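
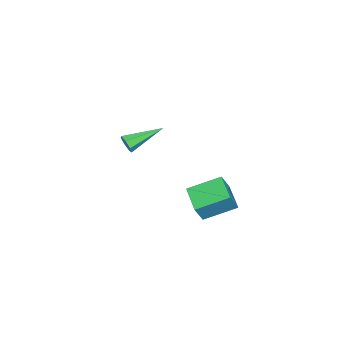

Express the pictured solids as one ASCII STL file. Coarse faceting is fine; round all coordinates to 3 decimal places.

solid 
facet normal -0.478 0.192 -0.857
outer loop
vertex 2.009 2.853 -0.964
vertex 1.328 4.4 -0.237
vertex 3.243 3.637 -1.477
endloop
endfacet
facet normal 0.370 -0.841 -0.396
outer loop
vertex 3.832 3.4 -0.423
vertex 2.009 2.853 -0.964
vertex 3.243 3.637 -1.477
endloop
endfacet
facet normal -0.478 0.193 -0.857
outer loop
vertex 3.243 3.637 -1.477
vertex 1.328 4.4 -0.237
vertex 2.563 5.184 -0.75
endloop
endfacet
facet normal 0.796 0.506 -0.331
outer loop
vertex 2.563 5.184 -0.75
vertex 3.832 3.4 -0.423
vertex 3.243 3.637 -1.477
endloop
endfacet
facet normal -0.796 -0.506 0.331
outer loop
vertex 2.009 2.853 -0.964
vertex 1.917 4.163 0.817
vertex 1.328 4.4 -0.237
endloop
endfacet
facet normal 0.370 -0.841 -0.395
outer loop
vertex 2.597 2.616 0.09
vertex 2.009 2.853 -0.964
vertex 3.832 3.4 -0.423
endloop
endfacet
facet normal -0.797 -0.506 0.331
outer loop
vertex 2.597 2.616 0.09
vertex 1.917 4.163 0.817
vertex 2.009 2.853 -0.964
endloop
endfacet
facet normal -0.369 0.841 0.396
outer loop
vertex 1.328 4.4 -0.237
vertex 1.917 4.163 0.817
vertex 2.563 5.184 -0.75
endloop
endfacet
facet normal 0.797 0.506 -0.331
outer loop
vertex 3.151 4.947 0.304
vertex 3.832 3.4 -0.423
vertex 2.563 5.184 -0.75
endloop
endfacet
facet normal -0.370 0.841 0.395
outer loop
vertex 2.563 5.184 -0.75
vertex 1.917 4.163 0.817
vertex 3.151 4.947 0.304
endloop
endfacet
facet normal 0.478 -0.192 0.857
outer loop
vertex 3.151 4.947 0.304
vertex 2.597 2.616 0.09
vertex 3.832 3.4 -0.423
endloop
endfacet
facet normal 0.478 -0.192 0.857
outer loop
vertex 1.917 4.163 0.817
vertex 2.597 2.616 0.09
vertex 3.151 4.947 0.304
endloop
endfacet
facet normal 0.613 -0.724 -0.318
outer loop
vertex -2.773 -2.249 -0.823
vertex -3.128 -2.341 -1.298
vertex -2.661 -1.968 -1.247
endloop
endfacet
facet normal 0.591 0.592 0.548
outer loop
vertex -2.773 -2.249 -0.823
vertex -2.661 -1.968 -1.247
vertex -4.472 -0.759 -0.602
endloop
endfacet
facet normal 0.613 -0.723 -0.318
outer loop
vertex -2.661 -1.968 -1.247
vertex -3.128 -2.341 -1.298
vertex -2.901 -1.968 -1.709
endloop
endfacet
facet normal 0.476 0.844 -0.247
outer loop
vertex -2.661 -1.968 -1.247
vertex -2.901 -1.968 -1.709
vertex -4.472 -0.759 -0.602
endloop
endfacet
facet normal 0.613 -0.723 -0.318
outer loop
vertex -2.901 -1.968 -1.709
vertex -3.128 -2.341 -1.298
vertex -3.312 -2.249 -1.862
endloop
endfacet
facet normal -0.107 0.592 -0.799
outer loop
vertex -2.901 -1.968 -1.709
vertex -3.312 -2.249 -1.862
vertex -4.472 -0.759 -0.602
endloop
endfacet
facet normal 0.614 -0.722 -0.318
outer loop
vertex -3.312 -2.249 -1.862
vertex -3.128 -2.341 -1.298
vertex -3.584 -2.6 -1.59
endloop
endfacet
facet normal -0.722 0.023 -0.692
outer loop
vertex -3.312 -2.249 -1.862
vertex -3.584 -2.6 -1.59
vertex -4.472 -0.759 -0.602
endloop
endfacet
facet normal 0.614 -0.723 -0.318
outer loop
vertex -3.584 -2.6 -1.59
vertex -3.128 -2.341 -1.298
vertex -3.513 -2.756 -1.098
endloop
endfacet
facet normal -0.902 -0.432 -0.007
outer loop
vertex -3.584 -2.6 -1.59
vertex -3.513 -2.756 -1.098
vertex -4.472 -0.759 -0.602
endloop
endfacet
facet normal 0.613 -0.723 -0.319
outer loop
vertex -3.513 -2.756 -1.098
vertex -3.128 -2.341 -1.298
vertex -3.152 -2.6 -0.757
endloop
endfacet
facet normal -0.514 -0.431 0.742
outer loop
vertex -3.513 -2.756 -1.098
vertex -3.152 -2.6 -0.757
vertex -4.472 -0.759 -0.602
endloop
endfacet
facet normal 0.614 -0.722 -0.319
outer loop
vertex -3.152 -2.6 -0.757
vertex -3.128 -2.341 -1.298
vertex -2.773 -2.249 -0.823
endloop
endfacet
facet normal 0.150 0.024 0.988
outer loop
vertex -3.152 -2.6 -0.757
vertex -2.773 -2.249 -0.823
vertex -4.472 -0.759 -0.602
endloop
endfacet

endsolid


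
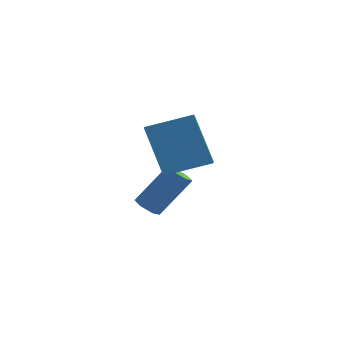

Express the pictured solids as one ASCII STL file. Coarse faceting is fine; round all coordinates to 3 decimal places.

solid 
facet normal -0.465 -0.435 -0.771
outer loop
vertex -2.293 -2.645 -1.592
vertex -2.708 -2.712 -1.304
vertex -2.653 -2.285 -1.578
endloop
endfacet
facet normal 0.533 0.558 -0.636
outer loop
vertex -2.293 -2.645 -1.592
vertex -2.653 -2.285 -1.578
vertex -1.456 -1.862 -0.204
endloop
endfacet
facet normal 0.532 0.559 -0.636
outer loop
vertex -1.456 -1.862 -0.204
vertex -2.653 -2.285 -1.578
vertex -1.817 -1.502 -0.19
endloop
endfacet
facet normal 0.465 0.436 0.771
outer loop
vertex -1.456 -1.862 -0.204
vertex -1.817 -1.502 -0.19
vertex -1.872 -1.928 0.084
endloop
endfacet
facet normal -0.465 -0.435 -0.771
outer loop
vertex -2.653 -2.285 -1.578
vertex -2.708 -2.712 -1.304
vertex -3.069 -2.351 -1.29
endloop
endfacet
facet normal -0.345 0.891 -0.295
outer loop
vertex -2.653 -2.285 -1.578
vertex -3.069 -2.351 -1.29
vertex -1.817 -1.502 -0.19
endloop
endfacet
facet normal -0.345 0.891 -0.295
outer loop
vertex -1.817 -1.502 -0.19
vertex -3.069 -2.351 -1.29
vertex -2.233 -1.568 0.098
endloop
endfacet
facet normal 0.465 0.436 0.771
outer loop
vertex -1.817 -1.502 -0.19
vertex -2.233 -1.568 0.098
vertex -1.872 -1.928 0.084
endloop
endfacet
facet normal -0.465 -0.435 -0.771
outer loop
vertex -3.069 -2.351 -1.29
vertex -2.708 -2.712 -1.304
vertex -3.124 -2.778 -1.016
endloop
endfacet
facet normal -0.879 0.333 0.342
outer loop
vertex -3.069 -2.351 -1.29
vertex -3.124 -2.778 -1.016
vertex -2.233 -1.568 0.098
endloop
endfacet
facet normal -0.879 0.331 0.343
outer loop
vertex -2.233 -1.568 0.098
vertex -3.124 -2.778 -1.016
vertex -2.287 -1.995 0.372
endloop
endfacet
facet normal 0.465 0.436 0.771
outer loop
vertex -2.233 -1.568 0.098
vertex -2.287 -1.995 0.372
vertex -1.872 -1.928 0.084
endloop
endfacet
facet normal -0.465 -0.436 -0.771
outer loop
vertex -3.124 -2.778 -1.016
vertex -2.708 -2.712 -1.304
vertex -2.763 -3.138 -1.03
endloop
endfacet
facet normal -0.532 -0.559 0.636
outer loop
vertex -3.124 -2.778 -1.016
vertex -2.763 -3.138 -1.03
vertex -2.287 -1.995 0.372
endloop
endfacet
facet normal -0.533 -0.558 0.636
outer loop
vertex -2.287 -1.995 0.372
vertex -2.763 -3.138 -1.03
vertex -1.927 -2.355 0.358
endloop
endfacet
facet normal 0.465 0.435 0.771
outer loop
vertex -2.287 -1.995 0.372
vertex -1.927 -2.355 0.358
vertex -1.872 -1.928 0.084
endloop
endfacet
facet normal -0.465 -0.436 -0.771
outer loop
vertex -2.763 -3.138 -1.03
vertex -2.708 -2.712 -1.304
vertex -2.347 -3.072 -1.318
endloop
endfacet
facet normal 0.345 -0.891 0.295
outer loop
vertex -2.763 -3.138 -1.03
vertex -2.347 -3.072 -1.318
vertex -1.927 -2.355 0.358
endloop
endfacet
facet normal 0.345 -0.891 0.295
outer loop
vertex -1.927 -2.355 0.358
vertex -2.347 -3.072 -1.318
vertex -1.511 -2.289 0.07
endloop
endfacet
facet normal 0.465 0.435 0.771
outer loop
vertex -1.927 -2.355 0.358
vertex -1.511 -2.289 0.07
vertex -1.872 -1.928 0.084
endloop
endfacet
facet normal -0.465 -0.436 -0.771
outer loop
vertex -2.347 -3.072 -1.318
vertex -2.708 -2.712 -1.304
vertex -2.293 -2.645 -1.592
endloop
endfacet
facet normal 0.879 -0.331 -0.343
outer loop
vertex -2.347 -3.072 -1.318
vertex -2.293 -2.645 -1.592
vertex -1.511 -2.289 0.07
endloop
endfacet
facet normal 0.879 -0.333 -0.342
outer loop
vertex -1.511 -2.289 0.07
vertex -2.293 -2.645 -1.592
vertex -1.456 -1.862 -0.204
endloop
endfacet
facet normal 0.465 0.435 0.771
outer loop
vertex -1.511 -2.289 0.07
vertex -1.456 -1.862 -0.204
vertex -1.872 -1.928 0.084
endloop
endfacet
facet normal -0.836 -0.465 -0.290
outer loop
vertex -2.04 -4.427 3.3
vertex -2.379 -3.532 2.843
vertex -1.145 -4.965 1.583
endloop
endfacet
facet normal 0.319 -0.844 0.431
outer loop
vertex 0.219 -4.208 2.057
vertex -2.04 -4.427 3.3
vertex -1.145 -4.965 1.583
endloop
endfacet
facet normal -0.836 -0.464 -0.291
outer loop
vertex -1.145 -4.965 1.583
vertex -2.379 -3.532 2.843
vertex -1.483 -4.07 1.126
endloop
endfacet
facet normal 0.446 -0.268 -0.854
outer loop
vertex -1.483 -4.07 1.126
vertex 0.219 -4.208 2.057
vertex -1.145 -4.965 1.583
endloop
endfacet
facet normal -0.445 0.268 0.854
outer loop
vertex -2.04 -4.427 3.3
vertex -1.015 -2.775 3.317
vertex -2.379 -3.532 2.843
endloop
endfacet
facet normal 0.319 -0.844 0.431
outer loop
vertex -0.677 -3.67 3.774
vertex -2.04 -4.427 3.3
vertex 0.219 -4.208 2.057
endloop
endfacet
facet normal -0.446 0.268 0.854
outer loop
vertex -0.677 -3.67 3.774
vertex -1.015 -2.775 3.317
vertex -2.04 -4.427 3.3
endloop
endfacet
facet normal -0.319 0.844 -0.431
outer loop
vertex -2.379 -3.532 2.843
vertex -1.015 -2.775 3.317
vertex -1.483 -4.07 1.126
endloop
endfacet
facet normal 0.446 -0.267 -0.854
outer loop
vertex -0.12 -3.313 1.6
vertex 0.219 -4.208 2.057
vertex -1.483 -4.07 1.126
endloop
endfacet
facet normal -0.319 0.844 -0.431
outer loop
vertex -1.483 -4.07 1.126
vertex -1.015 -2.775 3.317
vertex -0.12 -3.313 1.6
endloop
endfacet
facet normal 0.836 0.465 0.291
outer loop
vertex -0.12 -3.313 1.6
vertex -0.677 -3.67 3.774
vertex 0.219 -4.208 2.057
endloop
endfacet
facet normal 0.837 0.464 0.291
outer loop
vertex -1.015 -2.775 3.317
vertex -0.677 -3.67 3.774
vertex -0.12 -3.313 1.6
endloop
endfacet

endsolid


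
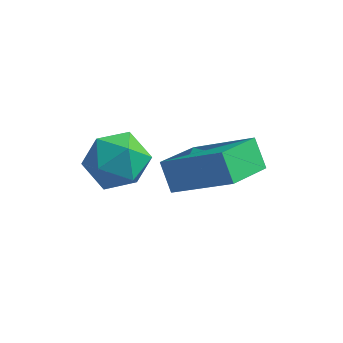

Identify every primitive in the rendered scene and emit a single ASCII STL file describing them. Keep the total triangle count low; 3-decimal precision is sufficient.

solid 
facet normal -0.464 0.485 0.741
outer loop
vertex -0.213 -1.299 -1.39
vertex 0.308 -0.04 -1.888
vertex -1.913 -1.074 -2.601
endloop
endfacet
facet normal -0.360 -0.868 0.344
outer loop
vertex -1.468 -1.54 -3.312
vertex -0.213 -1.299 -1.39
vertex -1.913 -1.074 -2.601
endloop
endfacet
facet normal -0.464 0.485 0.741
outer loop
vertex -1.913 -1.074 -2.601
vertex 0.308 -0.04 -1.888
vertex -1.393 0.184 -3.099
endloop
endfacet
facet normal -0.810 0.106 -0.577
outer loop
vertex -1.393 0.184 -3.099
vertex -1.468 -1.54 -3.312
vertex -1.913 -1.074 -2.601
endloop
endfacet
facet normal 0.810 -0.107 0.577
outer loop
vertex -0.213 -1.299 -1.39
vertex 0.753 -0.506 -2.599
vertex 0.308 -0.04 -1.888
endloop
endfacet
facet normal -0.359 -0.868 0.343
outer loop
vertex 0.233 -1.764 -2.101
vertex -0.213 -1.299 -1.39
vertex -1.468 -1.54 -3.312
endloop
endfacet
facet normal 0.810 -0.106 0.577
outer loop
vertex 0.233 -1.764 -2.101
vertex 0.753 -0.506 -2.599
vertex -0.213 -1.299 -1.39
endloop
endfacet
facet normal 0.359 0.868 -0.344
outer loop
vertex 0.308 -0.04 -1.888
vertex 0.753 -0.506 -2.599
vertex -1.393 0.184 -3.099
endloop
endfacet
facet normal -0.809 0.107 -0.577
outer loop
vertex -0.947 -0.281 -3.81
vertex -1.468 -1.54 -3.312
vertex -1.393 0.184 -3.099
endloop
endfacet
facet normal 0.359 0.868 -0.343
outer loop
vertex -1.393 0.184 -3.099
vertex 0.753 -0.506 -2.599
vertex -0.947 -0.281 -3.81
endloop
endfacet
facet normal 0.464 -0.485 -0.741
outer loop
vertex -0.947 -0.281 -3.81
vertex 0.233 -1.764 -2.101
vertex -1.468 -1.54 -3.312
endloop
endfacet
facet normal 0.464 -0.485 -0.741
outer loop
vertex 0.753 -0.506 -2.599
vertex 0.233 -1.764 -2.101
vertex -0.947 -0.281 -3.81
endloop
endfacet
facet normal -0.025 0.281 0.959
outer loop
vertex -2.547 -1.567 -0.966
vertex -3.196 -2.218 -0.792
vertex -2.288 -2.428 -0.707
endloop
endfacet
facet normal 0.622 0.391 0.678
outer loop
vertex -2.547 -1.567 -0.966
vertex -2.288 -2.428 -0.707
vertex -1.824 -1.986 -1.388
endloop
endfacet
facet normal 0.549 0.828 0.118
outer loop
vertex -2.547 -1.567 -0.966
vertex -1.824 -1.986 -1.388
vertex -2.445 -1.502 -1.894
endloop
endfacet
facet normal -0.143 0.988 0.053
outer loop
vertex -2.547 -1.567 -0.966
vertex -2.445 -1.502 -1.894
vertex -3.293 -1.645 -1.525
endloop
endfacet
facet normal -0.498 0.650 0.574
outer loop
vertex -2.547 -1.567 -0.966
vertex -3.293 -1.645 -1.525
vertex -3.196 -2.218 -0.792
endloop
endfacet
facet normal 0.867 -0.236 0.438
outer loop
vertex -1.824 -1.986 -1.388
vertex -2.288 -2.428 -0.707
vertex -2.027 -2.895 -1.475
endloop
endfacet
facet normal -0.179 -0.412 0.893
outer loop
vertex -2.288 -2.428 -0.707
vertex -3.196 -2.218 -0.792
vertex -2.875 -3.038 -1.106
endloop
endfacet
facet normal -0.945 0.185 0.270
outer loop
vertex -3.196 -2.218 -0.792
vertex -3.293 -1.645 -1.525
vertex -3.496 -2.554 -1.612
endloop
endfacet
facet normal -0.372 0.732 -0.571
outer loop
vertex -3.293 -1.645 -1.525
vertex -2.445 -1.502 -1.894
vertex -3.032 -2.112 -2.293
endloop
endfacet
facet normal 0.748 0.472 -0.467
outer loop
vertex -2.445 -1.502 -1.894
vertex -1.824 -1.986 -1.388
vertex -2.124 -2.322 -2.208
endloop
endfacet
facet normal 0.143 -0.988 -0.053
outer loop
vertex -2.773 -2.973 -2.034
vertex -2.027 -2.895 -1.475
vertex -2.875 -3.038 -1.106
endloop
endfacet
facet normal -0.549 -0.828 -0.118
outer loop
vertex -2.773 -2.973 -2.034
vertex -2.875 -3.038 -1.106
vertex -3.496 -2.554 -1.612
endloop
endfacet
facet normal -0.622 -0.391 -0.678
outer loop
vertex -2.773 -2.973 -2.034
vertex -3.496 -2.554 -1.612
vertex -3.032 -2.112 -2.293
endloop
endfacet
facet normal 0.025 -0.281 -0.959
outer loop
vertex -2.773 -2.973 -2.034
vertex -3.032 -2.112 -2.293
vertex -2.124 -2.322 -2.208
endloop
endfacet
facet normal 0.498 -0.650 -0.574
outer loop
vertex -2.773 -2.973 -2.034
vertex -2.124 -2.322 -2.208
vertex -2.027 -2.895 -1.475
endloop
endfacet
facet normal 0.372 -0.732 0.571
outer loop
vertex -2.875 -3.038 -1.106
vertex -2.027 -2.895 -1.475
vertex -2.288 -2.428 -0.707
endloop
endfacet
facet normal -0.748 -0.472 0.467
outer loop
vertex -3.496 -2.554 -1.612
vertex -2.875 -3.038 -1.106
vertex -3.196 -2.218 -0.792
endloop
endfacet
facet normal -0.867 0.236 -0.438
outer loop
vertex -3.032 -2.112 -2.293
vertex -3.496 -2.554 -1.612
vertex -3.293 -1.645 -1.525
endloop
endfacet
facet normal 0.179 0.412 -0.893
outer loop
vertex -2.124 -2.322 -2.208
vertex -3.032 -2.112 -2.293
vertex -2.445 -1.502 -1.894
endloop
endfacet
facet normal 0.945 -0.185 -0.270
outer loop
vertex -2.027 -2.895 -1.475
vertex -2.124 -2.322 -2.208
vertex -1.824 -1.986 -1.388
endloop
endfacet

endsolid


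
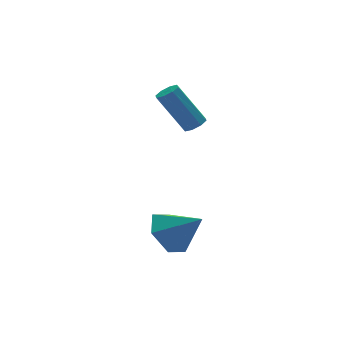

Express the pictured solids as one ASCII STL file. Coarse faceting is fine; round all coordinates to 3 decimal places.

solid 
facet normal -0.581 0.523 -0.623
outer loop
vertex -2.143 -2.443 -1.696
vertex -2.997 -2.839 -1.232
vertex -2.573 -1.946 -0.878
endloop
endfacet
facet normal 0.898 0.359 0.254
outer loop
vertex -2.143 -2.443 -1.696
vertex -2.573 -1.946 -0.878
vertex -2.063 -3.681 -0.228
endloop
endfacet
facet normal -0.580 0.523 -0.624
outer loop
vertex -2.573 -1.946 -0.878
vertex -2.997 -2.839 -1.232
vertex -3.428 -2.341 -0.414
endloop
endfacet
facet normal 0.282 0.408 0.868
outer loop
vertex -2.573 -1.946 -0.878
vertex -3.428 -2.341 -0.414
vertex -2.063 -3.681 -0.228
endloop
endfacet
facet normal -0.580 0.523 -0.624
outer loop
vertex -3.428 -2.341 -0.414
vertex -2.997 -2.839 -1.232
vertex -3.852 -3.234 -0.768
endloop
endfacet
facet normal -0.330 -0.208 0.921
outer loop
vertex -3.428 -2.341 -0.414
vertex -3.852 -3.234 -0.768
vertex -2.063 -3.681 -0.228
endloop
endfacet
facet normal -0.580 0.524 -0.623
outer loop
vertex -3.852 -3.234 -0.768
vertex -2.997 -2.839 -1.232
vertex -3.422 -3.731 -1.586
endloop
endfacet
facet normal -0.327 -0.874 0.359
outer loop
vertex -3.852 -3.234 -0.768
vertex -3.422 -3.731 -1.586
vertex -2.063 -3.681 -0.228
endloop
endfacet
facet normal -0.580 0.524 -0.623
outer loop
vertex -3.422 -3.731 -1.586
vertex -2.997 -2.839 -1.232
vertex -2.567 -3.336 -2.05
endloop
endfacet
facet normal 0.288 -0.923 -0.255
outer loop
vertex -3.422 -3.731 -1.586
vertex -2.567 -3.336 -2.05
vertex -2.063 -3.681 -0.228
endloop
endfacet
facet normal -0.581 0.523 -0.623
outer loop
vertex -2.567 -3.336 -2.05
vertex -2.997 -2.839 -1.232
vertex -2.143 -2.443 -1.696
endloop
endfacet
facet normal 0.901 -0.306 -0.307
outer loop
vertex -2.567 -3.336 -2.05
vertex -2.143 -2.443 -1.696
vertex -2.063 -3.681 -0.228
endloop
endfacet
facet normal 0.437 -0.337 -0.834
outer loop
vertex 0.012 0.575 2.381
vertex -0.454 0.465 2.181
vertex -0.142 0.88 2.177
endloop
endfacet
facet normal 0.812 0.547 0.205
outer loop
vertex 0.012 0.575 2.381
vertex -0.142 0.88 2.177
vertex -0.859 1.246 4.04
endloop
endfacet
facet normal 0.812 0.547 0.205
outer loop
vertex -0.859 1.246 4.04
vertex -0.142 0.88 2.177
vertex -1.013 1.551 3.836
endloop
endfacet
facet normal -0.439 0.336 0.833
outer loop
vertex -0.859 1.246 4.04
vertex -1.013 1.551 3.836
vertex -1.326 1.135 3.839
endloop
endfacet
facet normal 0.438 -0.337 -0.834
outer loop
vertex -0.142 0.88 2.177
vertex -0.454 0.465 2.181
vertex -0.479 0.942 1.975
endloop
endfacet
facet normal 0.301 0.928 -0.217
outer loop
vertex -0.142 0.88 2.177
vertex -0.479 0.942 1.975
vertex -1.013 1.551 3.836
endloop
endfacet
facet normal 0.299 0.929 -0.218
outer loop
vertex -1.013 1.551 3.836
vertex -0.479 0.942 1.975
vertex -1.35 1.612 3.634
endloop
endfacet
facet normal -0.439 0.336 0.833
outer loop
vertex -1.013 1.551 3.836
vertex -1.35 1.612 3.634
vertex -1.326 1.135 3.839
endloop
endfacet
facet normal 0.439 -0.337 -0.833
outer loop
vertex -0.479 0.942 1.975
vertex -0.454 0.465 2.181
vertex -0.802 0.724 1.893
endloop
endfacet
facet normal -0.387 0.766 -0.513
outer loop
vertex -0.479 0.942 1.975
vertex -0.802 0.724 1.893
vertex -1.35 1.612 3.634
endloop
endfacet
facet normal -0.385 0.767 -0.513
outer loop
vertex -1.35 1.612 3.634
vertex -0.802 0.724 1.893
vertex -1.673 1.395 3.552
endloop
endfacet
facet normal -0.438 0.336 0.834
outer loop
vertex -1.35 1.612 3.634
vertex -1.673 1.395 3.552
vertex -1.326 1.135 3.839
endloop
endfacet
facet normal 0.439 -0.337 -0.833
outer loop
vertex -0.802 0.724 1.893
vertex -0.454 0.465 2.181
vertex -0.921 0.354 1.98
endloop
endfacet
facet normal -0.848 0.153 -0.507
outer loop
vertex -0.802 0.724 1.893
vertex -0.921 0.354 1.98
vertex -1.673 1.395 3.552
endloop
endfacet
facet normal -0.848 0.153 -0.507
outer loop
vertex -1.673 1.395 3.552
vertex -0.921 0.354 1.98
vertex -1.792 1.025 3.639
endloop
endfacet
facet normal -0.437 0.337 0.834
outer loop
vertex -1.673 1.395 3.552
vertex -1.792 1.025 3.639
vertex -1.326 1.135 3.839
endloop
endfacet
facet normal 0.439 -0.336 -0.833
outer loop
vertex -0.921 0.354 1.98
vertex -0.454 0.465 2.181
vertex -0.767 0.049 2.184
endloop
endfacet
facet normal -0.812 -0.547 -0.205
outer loop
vertex -0.921 0.354 1.98
vertex -0.767 0.049 2.184
vertex -1.792 1.025 3.639
endloop
endfacet
facet normal -0.812 -0.547 -0.205
outer loop
vertex -1.792 1.025 3.639
vertex -0.767 0.049 2.184
vertex -1.638 0.72 3.843
endloop
endfacet
facet normal -0.437 0.337 0.834
outer loop
vertex -1.792 1.025 3.639
vertex -1.638 0.72 3.843
vertex -1.326 1.135 3.839
endloop
endfacet
facet normal 0.439 -0.336 -0.833
outer loop
vertex -0.767 0.049 2.184
vertex -0.454 0.465 2.181
vertex -0.43 -0.012 2.386
endloop
endfacet
facet normal -0.299 -0.929 0.219
outer loop
vertex -0.767 0.049 2.184
vertex -0.43 -0.012 2.386
vertex -1.638 0.72 3.843
endloop
endfacet
facet normal -0.301 -0.929 0.217
outer loop
vertex -1.638 0.72 3.843
vertex -0.43 -0.012 2.386
vertex -1.301 0.658 4.045
endloop
endfacet
facet normal -0.438 0.337 0.834
outer loop
vertex -1.638 0.72 3.843
vertex -1.301 0.658 4.045
vertex -1.326 1.135 3.839
endloop
endfacet
facet normal 0.438 -0.336 -0.834
outer loop
vertex -0.43 -0.012 2.386
vertex -0.454 0.465 2.181
vertex -0.107 0.205 2.468
endloop
endfacet
facet normal 0.386 -0.767 0.512
outer loop
vertex -0.43 -0.012 2.386
vertex -0.107 0.205 2.468
vertex -1.301 0.658 4.045
endloop
endfacet
facet normal 0.387 -0.766 0.513
outer loop
vertex -1.301 0.658 4.045
vertex -0.107 0.205 2.468
vertex -0.978 0.876 4.127
endloop
endfacet
facet normal -0.439 0.337 0.833
outer loop
vertex -1.301 0.658 4.045
vertex -0.978 0.876 4.127
vertex -1.326 1.135 3.839
endloop
endfacet
facet normal 0.437 -0.337 -0.834
outer loop
vertex -0.107 0.205 2.468
vertex -0.454 0.465 2.181
vertex 0.012 0.575 2.381
endloop
endfacet
facet normal 0.848 -0.153 0.507
outer loop
vertex -0.107 0.205 2.468
vertex 0.012 0.575 2.381
vertex -0.978 0.876 4.127
endloop
endfacet
facet normal 0.848 -0.153 0.507
outer loop
vertex -0.978 0.876 4.127
vertex 0.012 0.575 2.381
vertex -0.859 1.246 4.04
endloop
endfacet
facet normal -0.439 0.337 0.833
outer loop
vertex -0.978 0.876 4.127
vertex -0.859 1.246 4.04
vertex -1.326 1.135 3.839
endloop
endfacet

endsolid


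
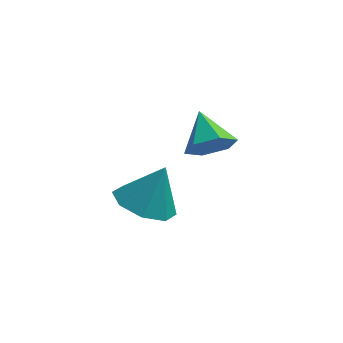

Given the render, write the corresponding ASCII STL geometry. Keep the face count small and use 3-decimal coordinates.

solid 
facet normal 0.345 -0.791 -0.506
outer loop
vertex 4.466 0.622 -3.096
vertex 3.759 0.458 -3.322
vertex 4.195 0.917 -3.742
endloop
endfacet
facet normal 0.612 0.784 0.101
outer loop
vertex 4.466 0.622 -3.096
vertex 4.195 0.917 -3.742
vertex 3.321 1.462 -2.678
endloop
endfacet
facet normal 0.345 -0.791 -0.506
outer loop
vertex 4.195 0.917 -3.742
vertex 3.759 0.458 -3.322
vertex 3.488 0.753 -3.967
endloop
endfacet
facet normal -0.048 0.873 -0.486
outer loop
vertex 4.195 0.917 -3.742
vertex 3.488 0.753 -3.967
vertex 3.321 1.462 -2.678
endloop
endfacet
facet normal 0.345 -0.791 -0.506
outer loop
vertex 3.488 0.753 -3.967
vertex 3.759 0.458 -3.322
vertex 3.052 0.294 -3.547
endloop
endfacet
facet normal -0.818 0.452 -0.355
outer loop
vertex 3.488 0.753 -3.967
vertex 3.052 0.294 -3.547
vertex 3.321 1.462 -2.678
endloop
endfacet
facet normal 0.344 -0.791 -0.506
outer loop
vertex 3.052 0.294 -3.547
vertex 3.759 0.458 -3.322
vertex 3.323 -0.001 -2.901
endloop
endfacet
facet normal -0.930 -0.057 0.364
outer loop
vertex 3.052 0.294 -3.547
vertex 3.323 -0.001 -2.901
vertex 3.321 1.462 -2.678
endloop
endfacet
facet normal 0.344 -0.791 -0.506
outer loop
vertex 3.323 -0.001 -2.901
vertex 3.759 0.458 -3.322
vertex 4.03 0.163 -2.676
endloop
endfacet
facet normal -0.269 -0.145 0.952
outer loop
vertex 3.323 -0.001 -2.901
vertex 4.03 0.163 -2.676
vertex 3.321 1.462 -2.678
endloop
endfacet
facet normal 0.345 -0.791 -0.506
outer loop
vertex 4.03 0.163 -2.676
vertex 3.759 0.458 -3.322
vertex 4.466 0.622 -3.096
endloop
endfacet
facet normal 0.501 0.275 0.821
outer loop
vertex 4.03 0.163 -2.676
vertex 4.466 0.622 -3.096
vertex 3.321 1.462 -2.678
endloop
endfacet
facet normal -0.374 -0.250 -0.893
outer loop
vertex 3.135 -2.113 -3.99
vertex 2.292 -2.082 -3.646
vertex 2.846 -1.481 -4.046
endloop
endfacet
facet normal 0.903 0.421 0.087
outer loop
vertex 3.135 -2.113 -3.99
vertex 2.846 -1.481 -4.046
vertex 2.808 -1.738 -2.414
endloop
endfacet
facet normal -0.374 -0.250 -0.893
outer loop
vertex 2.846 -1.481 -4.046
vertex 2.292 -2.082 -3.646
vertex 2.234 -1.202 -3.868
endloop
endfacet
facet normal 0.446 0.883 0.149
outer loop
vertex 2.846 -1.481 -4.046
vertex 2.234 -1.202 -3.868
vertex 2.808 -1.738 -2.414
endloop
endfacet
facet normal -0.373 -0.250 -0.893
outer loop
vertex 2.234 -1.202 -3.868
vertex 2.292 -2.082 -3.646
vertex 1.655 -1.438 -3.56
endloop
endfacet
facet normal -0.158 0.905 0.396
outer loop
vertex 2.234 -1.202 -3.868
vertex 1.655 -1.438 -3.56
vertex 2.808 -1.738 -2.414
endloop
endfacet
facet normal -0.373 -0.250 -0.894
outer loop
vertex 1.655 -1.438 -3.56
vertex 2.292 -2.082 -3.646
vertex 1.45 -2.052 -3.303
endloop
endfacet
facet normal -0.557 0.472 0.684
outer loop
vertex 1.655 -1.438 -3.56
vertex 1.45 -2.052 -3.303
vertex 2.808 -1.738 -2.414
endloop
endfacet
facet normal -0.373 -0.249 -0.894
outer loop
vertex 1.45 -2.052 -3.303
vertex 2.292 -2.082 -3.646
vertex 1.738 -2.684 -3.247
endloop
endfacet
facet normal -0.515 -0.160 0.842
outer loop
vertex 1.45 -2.052 -3.303
vertex 1.738 -2.684 -3.247
vertex 2.808 -1.738 -2.414
endloop
endfacet
facet normal -0.373 -0.249 -0.894
outer loop
vertex 1.738 -2.684 -3.247
vertex 2.292 -2.082 -3.646
vertex 2.351 -2.963 -3.425
endloop
endfacet
facet normal -0.057 -0.623 0.780
outer loop
vertex 1.738 -2.684 -3.247
vertex 2.351 -2.963 -3.425
vertex 2.808 -1.738 -2.414
endloop
endfacet
facet normal -0.374 -0.249 -0.893
outer loop
vertex 2.351 -2.963 -3.425
vertex 2.292 -2.082 -3.646
vertex 2.929 -2.726 -3.733
endloop
endfacet
facet normal 0.548 -0.644 0.533
outer loop
vertex 2.351 -2.963 -3.425
vertex 2.929 -2.726 -3.733
vertex 2.808 -1.738 -2.414
endloop
endfacet
facet normal -0.374 -0.249 -0.893
outer loop
vertex 2.929 -2.726 -3.733
vertex 2.292 -2.082 -3.646
vertex 3.135 -2.113 -3.99
endloop
endfacet
facet normal 0.945 -0.214 0.247
outer loop
vertex 2.929 -2.726 -3.733
vertex 3.135 -2.113 -3.99
vertex 2.808 -1.738 -2.414
endloop
endfacet

endsolid


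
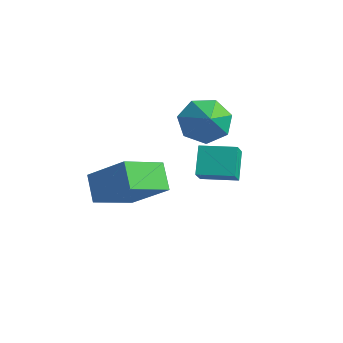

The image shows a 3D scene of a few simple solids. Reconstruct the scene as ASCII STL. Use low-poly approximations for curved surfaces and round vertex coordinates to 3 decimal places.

solid 
facet normal -0.385 0.604 -0.698
outer loop
vertex -0.283 -1.964 -1.354
vertex 0.839 -1.134 -1.254
vertex 0.311 -2.656 -2.281
endloop
endfacet
facet normal -0.802 -0.593 -0.071
outer loop
vertex 0.661 -3.206 -1.646
vertex -0.283 -1.964 -1.354
vertex 0.311 -2.656 -2.281
endloop
endfacet
facet normal -0.385 0.604 -0.698
outer loop
vertex 0.311 -2.656 -2.281
vertex 0.839 -1.134 -1.254
vertex 1.433 -1.826 -2.181
endloop
endfacet
facet normal 0.457 -0.532 -0.713
outer loop
vertex 1.433 -1.826 -2.181
vertex 0.661 -3.206 -1.646
vertex 0.311 -2.656 -2.281
endloop
endfacet
facet normal -0.457 0.532 0.713
outer loop
vertex -0.283 -1.964 -1.354
vertex 1.189 -1.684 -0.619
vertex 0.839 -1.134 -1.254
endloop
endfacet
facet normal -0.802 -0.593 -0.071
outer loop
vertex 0.067 -2.514 -0.719
vertex -0.283 -1.964 -1.354
vertex 0.661 -3.206 -1.646
endloop
endfacet
facet normal -0.457 0.532 0.713
outer loop
vertex 0.067 -2.514 -0.719
vertex 1.189 -1.684 -0.619
vertex -0.283 -1.964 -1.354
endloop
endfacet
facet normal 0.802 0.593 0.071
outer loop
vertex 0.839 -1.134 -1.254
vertex 1.189 -1.684 -0.619
vertex 1.433 -1.826 -2.181
endloop
endfacet
facet normal 0.457 -0.532 -0.713
outer loop
vertex 1.783 -2.376 -1.546
vertex 0.661 -3.206 -1.646
vertex 1.433 -1.826 -2.181
endloop
endfacet
facet normal 0.802 0.593 0.071
outer loop
vertex 1.433 -1.826 -2.181
vertex 1.189 -1.684 -0.619
vertex 1.783 -2.376 -1.546
endloop
endfacet
facet normal 0.385 -0.604 0.698
outer loop
vertex 1.783 -2.376 -1.546
vertex 0.067 -2.514 -0.719
vertex 0.661 -3.206 -1.646
endloop
endfacet
facet normal 0.385 -0.604 0.698
outer loop
vertex 1.189 -1.684 -0.619
vertex 0.067 -2.514 -0.719
vertex 1.783 -2.376 -1.546
endloop
endfacet
facet normal -0.756 -0.204 -0.622
outer loop
vertex -3.43 -4.52 -4.574
vertex -4.275 -4.075 -3.692
vertex -3.287 -2.759 -5.326
endloop
endfacet
facet normal 0.651 -0.342 -0.678
outer loop
vertex -1.685 -2.325 -4.008
vertex -3.43 -4.52 -4.574
vertex -3.287 -2.759 -5.326
endloop
endfacet
facet normal -0.756 -0.205 -0.622
outer loop
vertex -3.287 -2.759 -5.326
vertex -4.275 -4.075 -3.692
vertex -4.133 -2.314 -4.444
endloop
endfacet
facet normal 0.074 0.917 -0.392
outer loop
vertex -4.133 -2.314 -4.444
vertex -1.685 -2.325 -4.008
vertex -3.287 -2.759 -5.326
endloop
endfacet
facet normal -0.074 -0.917 0.392
outer loop
vertex -3.43 -4.52 -4.574
vertex -2.673 -3.641 -2.374
vertex -4.275 -4.075 -3.692
endloop
endfacet
facet normal 0.650 -0.342 -0.678
outer loop
vertex -1.827 -4.086 -3.256
vertex -3.43 -4.52 -4.574
vertex -1.685 -2.325 -4.008
endloop
endfacet
facet normal -0.074 -0.917 0.392
outer loop
vertex -1.827 -4.086 -3.256
vertex -2.673 -3.641 -2.374
vertex -3.43 -4.52 -4.574
endloop
endfacet
facet normal -0.651 0.342 0.678
outer loop
vertex -4.275 -4.075 -3.692
vertex -2.673 -3.641 -2.374
vertex -4.133 -2.314 -4.444
endloop
endfacet
facet normal 0.074 0.917 -0.392
outer loop
vertex -2.53 -1.88 -3.126
vertex -1.685 -2.325 -4.008
vertex -4.133 -2.314 -4.444
endloop
endfacet
facet normal -0.650 0.342 0.678
outer loop
vertex -4.133 -2.314 -4.444
vertex -2.673 -3.641 -2.374
vertex -2.53 -1.88 -3.126
endloop
endfacet
facet normal 0.756 0.204 0.621
outer loop
vertex -2.53 -1.88 -3.126
vertex -1.827 -4.086 -3.256
vertex -1.685 -2.325 -4.008
endloop
endfacet
facet normal 0.756 0.204 0.622
outer loop
vertex -2.673 -3.641 -2.374
vertex -1.827 -4.086 -3.256
vertex -2.53 -1.88 -3.126
endloop
endfacet
facet normal -0.691 0.442 -0.572
outer loop
vertex -0.571 -1.545 -1.336
vertex -1.039 -1.183 -0.492
vertex -0.294 -0.744 -1.052
endloop
endfacet
facet normal 0.933 -0.223 -0.282
outer loop
vertex -0.571 -1.545 -1.336
vertex -0.294 -0.744 -1.052
vertex -0.141 -1.757 0.252
endloop
endfacet
facet normal -0.691 0.441 -0.573
outer loop
vertex -0.294 -0.744 -1.052
vertex -1.039 -1.183 -0.492
vertex -0.578 -0.273 -0.347
endloop
endfacet
facet normal 0.930 0.335 0.151
outer loop
vertex -0.294 -0.744 -1.052
vertex -0.578 -0.273 -0.347
vertex -0.141 -1.757 0.252
endloop
endfacet
facet normal -0.691 0.441 -0.572
outer loop
vertex -0.578 -0.273 -0.347
vertex -1.039 -1.183 -0.492
vertex -1.209 -0.488 0.249
endloop
endfacet
facet normal 0.529 0.447 0.721
outer loop
vertex -0.578 -0.273 -0.347
vertex -1.209 -0.488 0.249
vertex -0.141 -1.757 0.252
endloop
endfacet
facet normal -0.690 0.442 -0.573
outer loop
vertex -1.209 -0.488 0.249
vertex -1.039 -1.183 -0.492
vertex -1.712 -1.226 0.286
endloop
endfacet
facet normal 0.031 0.029 0.999
outer loop
vertex -1.209 -0.488 0.249
vertex -1.712 -1.226 0.286
vertex -0.141 -1.757 0.252
endloop
endfacet
facet normal -0.690 0.442 -0.573
outer loop
vertex -1.712 -1.226 0.286
vertex -1.039 -1.183 -0.492
vertex -1.708 -1.932 -0.263
endloop
endfacet
facet normal -0.187 -0.604 0.775
outer loop
vertex -1.712 -1.226 0.286
vertex -1.708 -1.932 -0.263
vertex -0.141 -1.757 0.252
endloop
endfacet
facet normal -0.691 0.442 -0.573
outer loop
vertex -1.708 -1.932 -0.263
vertex -1.039 -1.183 -0.492
vertex -1.2 -2.073 -0.984
endloop
endfacet
facet normal 0.038 -0.975 0.217
outer loop
vertex -1.708 -1.932 -0.263
vertex -1.2 -2.073 -0.984
vertex -0.141 -1.757 0.252
endloop
endfacet
facet normal -0.691 0.441 -0.572
outer loop
vertex -1.2 -2.073 -0.984
vertex -1.039 -1.183 -0.492
vertex -0.571 -1.545 -1.336
endloop
endfacet
facet normal 0.535 -0.806 -0.253
outer loop
vertex -1.2 -2.073 -0.984
vertex -0.571 -1.545 -1.336
vertex -0.141 -1.757 0.252
endloop
endfacet

endsolid


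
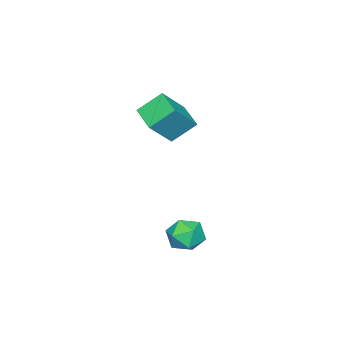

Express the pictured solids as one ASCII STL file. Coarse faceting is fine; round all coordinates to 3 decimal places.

solid 
facet normal -0.664 0.212 -0.717
outer loop
vertex -4.522 -2.79 -1.216
vertex -3.923 -1.902 -1.508
vertex -3.947 -3.413 -1.933
endloop
endfacet
facet normal -0.540 -0.800 0.262
outer loop
vertex -3.057 -3.698 -0.972
vertex -4.522 -2.79 -1.216
vertex -3.947 -3.413 -1.933
endloop
endfacet
facet normal -0.665 0.212 -0.716
outer loop
vertex -3.947 -3.413 -1.933
vertex -3.923 -1.902 -1.508
vertex -3.349 -2.525 -2.225
endloop
endfacet
facet normal 0.518 -0.561 -0.646
outer loop
vertex -3.349 -2.525 -2.225
vertex -3.057 -3.698 -0.972
vertex -3.947 -3.413 -1.933
endloop
endfacet
facet normal -0.517 0.561 0.646
outer loop
vertex -4.522 -2.79 -1.216
vertex -3.033 -2.187 -0.547
vertex -3.923 -1.902 -1.508
endloop
endfacet
facet normal -0.540 -0.800 0.263
outer loop
vertex -3.631 -3.075 -0.255
vertex -4.522 -2.79 -1.216
vertex -3.057 -3.698 -0.972
endloop
endfacet
facet normal -0.517 0.561 0.646
outer loop
vertex -3.631 -3.075 -0.255
vertex -3.033 -2.187 -0.547
vertex -4.522 -2.79 -1.216
endloop
endfacet
facet normal 0.540 0.800 -0.263
outer loop
vertex -3.923 -1.902 -1.508
vertex -3.033 -2.187 -0.547
vertex -3.349 -2.525 -2.225
endloop
endfacet
facet normal 0.517 -0.561 -0.646
outer loop
vertex -2.458 -2.81 -1.264
vertex -3.057 -3.698 -0.972
vertex -3.349 -2.525 -2.225
endloop
endfacet
facet normal 0.539 0.800 -0.263
outer loop
vertex -3.349 -2.525 -2.225
vertex -3.033 -2.187 -0.547
vertex -2.458 -2.81 -1.264
endloop
endfacet
facet normal 0.664 -0.213 0.717
outer loop
vertex -2.458 -2.81 -1.264
vertex -3.631 -3.075 -0.255
vertex -3.057 -3.698 -0.972
endloop
endfacet
facet normal 0.664 -0.212 0.717
outer loop
vertex -3.033 -2.187 -0.547
vertex -3.631 -3.075 -0.255
vertex -2.458 -2.81 -1.264
endloop
endfacet
facet normal -0.112 0.282 0.953
outer loop
vertex 0.41 0.722 -3.437
vertex -0.246 0.533 -3.458
vertex 0.232 0.084 -3.269
endloop
endfacet
facet normal 0.555 0.064 0.830
outer loop
vertex 0.41 0.722 -3.437
vertex 0.232 0.084 -3.269
vertex 0.789 0.194 -3.65
endloop
endfacet
facet normal 0.827 0.470 0.308
outer loop
vertex 0.41 0.722 -3.437
vertex 0.789 0.194 -3.65
vertex 0.654 0.711 -4.076
endloop
endfacet
facet normal 0.328 0.938 0.109
outer loop
vertex 0.41 0.722 -3.437
vertex 0.654 0.711 -4.076
vertex 0.014 0.921 -3.957
endloop
endfacet
facet normal -0.253 0.823 0.508
outer loop
vertex 0.41 0.722 -3.437
vertex 0.014 0.921 -3.957
vertex -0.246 0.533 -3.458
endloop
endfacet
facet normal 0.526 -0.609 0.594
outer loop
vertex 0.789 0.194 -3.65
vertex 0.232 0.084 -3.269
vertex 0.366 -0.321 -3.803
endloop
endfacet
facet normal -0.553 -0.254 0.794
outer loop
vertex 0.232 0.084 -3.269
vertex -0.246 0.533 -3.458
vertex -0.274 -0.111 -3.684
endloop
endfacet
facet normal -0.781 0.620 0.075
outer loop
vertex -0.246 0.533 -3.458
vertex 0.014 0.921 -3.957
vertex -0.409 0.406 -4.11
endloop
endfacet
facet normal 0.158 0.805 -0.571
outer loop
vertex 0.014 0.921 -3.957
vertex 0.654 0.711 -4.076
vertex 0.148 0.516 -4.491
endloop
endfacet
facet normal 0.967 0.046 -0.251
outer loop
vertex 0.654 0.711 -4.076
vertex 0.789 0.194 -3.65
vertex 0.626 0.067 -4.302
endloop
endfacet
facet normal -0.328 -0.938 -0.109
outer loop
vertex -0.03 -0.122 -4.323
vertex 0.366 -0.321 -3.803
vertex -0.274 -0.111 -3.684
endloop
endfacet
facet normal -0.827 -0.470 -0.308
outer loop
vertex -0.03 -0.122 -4.323
vertex -0.274 -0.111 -3.684
vertex -0.409 0.406 -4.11
endloop
endfacet
facet normal -0.555 -0.064 -0.830
outer loop
vertex -0.03 -0.122 -4.323
vertex -0.409 0.406 -4.11
vertex 0.148 0.516 -4.491
endloop
endfacet
facet normal 0.112 -0.282 -0.953
outer loop
vertex -0.03 -0.122 -4.323
vertex 0.148 0.516 -4.491
vertex 0.626 0.067 -4.302
endloop
endfacet
facet normal 0.253 -0.823 -0.508
outer loop
vertex -0.03 -0.122 -4.323
vertex 0.626 0.067 -4.302
vertex 0.366 -0.321 -3.803
endloop
endfacet
facet normal -0.158 -0.805 0.571
outer loop
vertex -0.274 -0.111 -3.684
vertex 0.366 -0.321 -3.803
vertex 0.232 0.084 -3.269
endloop
endfacet
facet normal -0.967 -0.046 0.251
outer loop
vertex -0.409 0.406 -4.11
vertex -0.274 -0.111 -3.684
vertex -0.246 0.533 -3.458
endloop
endfacet
facet normal -0.526 0.609 -0.594
outer loop
vertex 0.148 0.516 -4.491
vertex -0.409 0.406 -4.11
vertex 0.014 0.921 -3.957
endloop
endfacet
facet normal 0.553 0.254 -0.794
outer loop
vertex 0.626 0.067 -4.302
vertex 0.148 0.516 -4.491
vertex 0.654 0.711 -4.076
endloop
endfacet
facet normal 0.781 -0.620 -0.075
outer loop
vertex 0.366 -0.321 -3.803
vertex 0.626 0.067 -4.302
vertex 0.789 0.194 -3.65
endloop
endfacet

endsolid


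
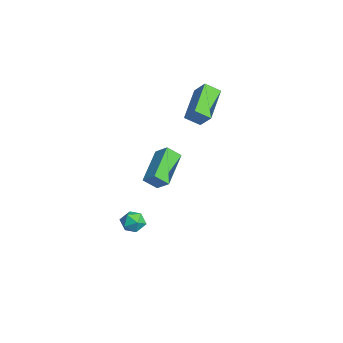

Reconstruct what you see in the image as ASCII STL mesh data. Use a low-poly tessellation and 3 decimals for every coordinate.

solid 
facet normal -0.572 -0.393 -0.720
outer loop
vertex -5.054 2.482 3.041
vertex -4.943 3.235 2.542
vertex -3.383 1.656 2.165
endloop
endfacet
facet normal -0.122 -0.828 0.548
outer loop
vertex -2.817 2.045 2.878
vertex -5.054 2.482 3.041
vertex -3.383 1.656 2.165
endloop
endfacet
facet normal -0.572 -0.393 -0.720
outer loop
vertex -3.383 1.656 2.165
vertex -4.943 3.235 2.542
vertex -3.272 2.409 1.666
endloop
endfacet
facet normal 0.811 -0.401 -0.425
outer loop
vertex -3.272 2.409 1.666
vertex -2.817 2.045 2.878
vertex -3.383 1.656 2.165
endloop
endfacet
facet normal -0.811 0.401 0.425
outer loop
vertex -5.054 2.482 3.041
vertex -4.377 3.624 3.255
vertex -4.943 3.235 2.542
endloop
endfacet
facet normal -0.122 -0.828 0.548
outer loop
vertex -4.488 2.871 3.754
vertex -5.054 2.482 3.041
vertex -2.817 2.045 2.878
endloop
endfacet
facet normal -0.811 0.401 0.425
outer loop
vertex -4.488 2.871 3.754
vertex -4.377 3.624 3.255
vertex -5.054 2.482 3.041
endloop
endfacet
facet normal 0.122 0.828 -0.548
outer loop
vertex -4.943 3.235 2.542
vertex -4.377 3.624 3.255
vertex -3.272 2.409 1.666
endloop
endfacet
facet normal 0.811 -0.401 -0.425
outer loop
vertex -2.706 2.798 2.379
vertex -2.817 2.045 2.878
vertex -3.272 2.409 1.666
endloop
endfacet
facet normal 0.122 0.828 -0.548
outer loop
vertex -3.272 2.409 1.666
vertex -4.377 3.624 3.255
vertex -2.706 2.798 2.379
endloop
endfacet
facet normal 0.572 0.393 0.720
outer loop
vertex -2.706 2.798 2.379
vertex -4.488 2.871 3.754
vertex -2.817 2.045 2.878
endloop
endfacet
facet normal 0.572 0.393 0.720
outer loop
vertex -4.377 3.624 3.255
vertex -4.488 2.871 3.754
vertex -2.706 2.798 2.379
endloop
endfacet
facet normal -0.623 -0.488 -0.612
outer loop
vertex -0.461 -0.235 1.745
vertex -0.417 0.406 1.189
vertex 1.069 -1.095 0.872
endloop
endfacet
facet normal -0.052 -0.755 0.654
outer loop
vertex 1.617 -0.666 1.411
vertex -0.461 -0.235 1.745
vertex 1.069 -1.095 0.872
endloop
endfacet
facet normal -0.623 -0.488 -0.612
outer loop
vertex 1.069 -1.095 0.872
vertex -0.417 0.406 1.189
vertex 1.112 -0.454 0.317
endloop
endfacet
facet normal 0.781 -0.438 -0.445
outer loop
vertex 1.112 -0.454 0.317
vertex 1.617 -0.666 1.411
vertex 1.069 -1.095 0.872
endloop
endfacet
facet normal -0.781 0.439 0.444
outer loop
vertex -0.461 -0.235 1.745
vertex 0.131 0.835 1.728
vertex -0.417 0.406 1.189
endloop
endfacet
facet normal -0.051 -0.755 0.654
outer loop
vertex 0.088 0.194 2.283
vertex -0.461 -0.235 1.745
vertex 1.617 -0.666 1.411
endloop
endfacet
facet normal -0.780 0.439 0.446
outer loop
vertex 0.088 0.194 2.283
vertex 0.131 0.835 1.728
vertex -0.461 -0.235 1.745
endloop
endfacet
facet normal 0.052 0.755 -0.654
outer loop
vertex -0.417 0.406 1.189
vertex 0.131 0.835 1.728
vertex 1.112 -0.454 0.317
endloop
endfacet
facet normal 0.780 -0.440 -0.445
outer loop
vertex 1.661 -0.025 0.855
vertex 1.617 -0.666 1.411
vertex 1.112 -0.454 0.317
endloop
endfacet
facet normal 0.051 0.755 -0.654
outer loop
vertex 1.112 -0.454 0.317
vertex 0.131 0.835 1.728
vertex 1.661 -0.025 0.855
endloop
endfacet
facet normal 0.623 0.488 0.612
outer loop
vertex 1.661 -0.025 0.855
vertex 0.088 0.194 2.283
vertex 1.617 -0.666 1.411
endloop
endfacet
facet normal 0.623 0.488 0.612
outer loop
vertex 0.131 0.835 1.728
vertex 0.088 0.194 2.283
vertex 1.661 -0.025 0.855
endloop
endfacet
facet normal -0.405 -0.611 0.680
outer loop
vertex -1.91 -1.201 -3.015
vertex -1.643 -1.731 -3.332
vertex -1.296 -1.42 -2.846
endloop
endfacet
facet normal -0.257 0.025 0.966
outer loop
vertex -1.91 -1.201 -3.015
vertex -1.296 -1.42 -2.846
vertex -1.416 -0.76 -2.895
endloop
endfacet
facet normal -0.610 0.522 0.596
outer loop
vertex -1.91 -1.201 -3.015
vertex -1.416 -0.76 -2.895
vertex -1.836 -0.662 -3.411
endloop
endfacet
facet normal -0.978 0.192 0.079
outer loop
vertex -1.91 -1.201 -3.015
vertex -1.836 -0.662 -3.411
vertex -1.976 -1.263 -3.682
endloop
endfacet
facet normal -0.852 -0.508 0.131
outer loop
vertex -1.91 -1.201 -3.015
vertex -1.976 -1.263 -3.682
vertex -1.643 -1.731 -3.332
endloop
endfacet
facet normal 0.442 0.146 0.885
outer loop
vertex -1.416 -0.76 -2.895
vertex -1.296 -1.42 -2.846
vertex -0.844 -1.017 -3.138
endloop
endfacet
facet normal 0.201 -0.884 0.422
outer loop
vertex -1.296 -1.42 -2.846
vertex -1.643 -1.731 -3.332
vertex -0.984 -1.618 -3.409
endloop
endfacet
facet normal -0.520 -0.717 -0.465
outer loop
vertex -1.643 -1.731 -3.332
vertex -1.976 -1.263 -3.682
vertex -1.404 -1.52 -3.925
endloop
endfacet
facet normal -0.725 0.416 -0.548
outer loop
vertex -1.976 -1.263 -3.682
vertex -1.836 -0.662 -3.411
vertex -1.524 -0.86 -3.974
endloop
endfacet
facet normal -0.129 0.950 0.286
outer loop
vertex -1.836 -0.662 -3.411
vertex -1.416 -0.76 -2.895
vertex -1.177 -0.549 -3.488
endloop
endfacet
facet normal 0.978 -0.192 -0.079
outer loop
vertex -0.91 -1.079 -3.805
vertex -0.844 -1.017 -3.138
vertex -0.984 -1.618 -3.409
endloop
endfacet
facet normal 0.610 -0.522 -0.596
outer loop
vertex -0.91 -1.079 -3.805
vertex -0.984 -1.618 -3.409
vertex -1.404 -1.52 -3.925
endloop
endfacet
facet normal 0.257 -0.025 -0.966
outer loop
vertex -0.91 -1.079 -3.805
vertex -1.404 -1.52 -3.925
vertex -1.524 -0.86 -3.974
endloop
endfacet
facet normal 0.405 0.611 -0.680
outer loop
vertex -0.91 -1.079 -3.805
vertex -1.524 -0.86 -3.974
vertex -1.177 -0.549 -3.488
endloop
endfacet
facet normal 0.852 0.508 -0.131
outer loop
vertex -0.91 -1.079 -3.805
vertex -1.177 -0.549 -3.488
vertex -0.844 -1.017 -3.138
endloop
endfacet
facet normal 0.725 -0.416 0.548
outer loop
vertex -0.984 -1.618 -3.409
vertex -0.844 -1.017 -3.138
vertex -1.296 -1.42 -2.846
endloop
endfacet
facet normal 0.129 -0.950 -0.286
outer loop
vertex -1.404 -1.52 -3.925
vertex -0.984 -1.618 -3.409
vertex -1.643 -1.731 -3.332
endloop
endfacet
facet normal -0.442 -0.146 -0.885
outer loop
vertex -1.524 -0.86 -3.974
vertex -1.404 -1.52 -3.925
vertex -1.976 -1.263 -3.682
endloop
endfacet
facet normal -0.201 0.884 -0.422
outer loop
vertex -1.177 -0.549 -3.488
vertex -1.524 -0.86 -3.974
vertex -1.836 -0.662 -3.411
endloop
endfacet
facet normal 0.520 0.717 0.465
outer loop
vertex -0.844 -1.017 -3.138
vertex -1.177 -0.549 -3.488
vertex -1.416 -0.76 -2.895
endloop
endfacet

endsolid


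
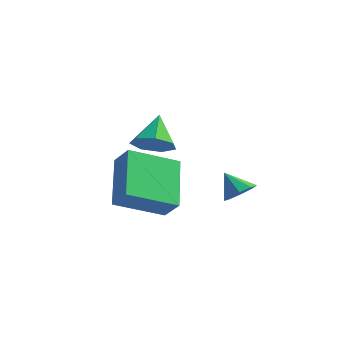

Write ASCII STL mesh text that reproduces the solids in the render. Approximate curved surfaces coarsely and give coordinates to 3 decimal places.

solid 
facet normal 0.315 -0.564 -0.763
outer loop
vertex -1.594 -1.883 2.684
vertex -2.069 -1.475 2.186
vertex -1.31 -1.323 2.387
endloop
endfacet
facet normal 0.617 0.101 0.780
outer loop
vertex -1.594 -1.883 2.684
vertex -1.31 -1.323 2.387
vertex -2.511 -0.685 3.254
endloop
endfacet
facet normal 0.315 -0.564 -0.763
outer loop
vertex -1.31 -1.323 2.387
vertex -2.069 -1.475 2.186
vertex -1.598 -0.878 1.939
endloop
endfacet
facet normal 0.614 0.721 0.321
outer loop
vertex -1.31 -1.323 2.387
vertex -1.598 -0.878 1.939
vertex -2.511 -0.685 3.254
endloop
endfacet
facet normal 0.315 -0.564 -0.763
outer loop
vertex -1.598 -0.878 1.939
vertex -2.069 -1.475 2.186
vertex -2.24 -0.882 1.677
endloop
endfacet
facet normal 0.041 0.992 -0.117
outer loop
vertex -1.598 -0.878 1.939
vertex -2.24 -0.882 1.677
vertex -2.511 -0.685 3.254
endloop
endfacet
facet normal 0.315 -0.564 -0.763
outer loop
vertex -2.24 -0.882 1.677
vertex -2.069 -1.475 2.186
vertex -2.754 -1.333 1.798
endloop
endfacet
facet normal -0.672 0.711 -0.204
outer loop
vertex -2.24 -0.882 1.677
vertex -2.754 -1.333 1.798
vertex -2.511 -0.685 3.254
endloop
endfacet
facet normal 0.315 -0.564 -0.763
outer loop
vertex -2.754 -1.333 1.798
vertex -2.069 -1.475 2.186
vertex -2.752 -1.891 2.211
endloop
endfacet
facet normal -0.988 0.089 0.125
outer loop
vertex -2.754 -1.333 1.798
vertex -2.752 -1.891 2.211
vertex -2.511 -0.685 3.254
endloop
endfacet
facet normal 0.316 -0.565 -0.762
outer loop
vertex -2.752 -1.891 2.211
vertex -2.069 -1.475 2.186
vertex -2.236 -2.135 2.606
endloop
endfacet
facet normal -0.669 -0.405 0.623
outer loop
vertex -2.752 -1.891 2.211
vertex -2.236 -2.135 2.606
vertex -2.511 -0.685 3.254
endloop
endfacet
facet normal 0.314 -0.565 -0.763
outer loop
vertex -2.236 -2.135 2.606
vertex -2.069 -1.475 2.186
vertex -1.594 -1.883 2.684
endloop
endfacet
facet normal 0.046 -0.400 0.915
outer loop
vertex -2.236 -2.135 2.606
vertex -1.594 -1.883 2.684
vertex -2.511 -0.685 3.254
endloop
endfacet
facet normal -0.736 0.109 -0.668
outer loop
vertex -2.696 -2.656 1.651
vertex -1.825 -1.112 0.942
vertex -1.637 -3.882 0.283
endloop
endfacet
facet normal -0.456 -0.809 0.372
outer loop
vertex -0.915 -3.988 0.938
vertex -2.696 -2.656 1.651
vertex -1.637 -3.882 0.283
endloop
endfacet
facet normal -0.737 0.109 -0.668
outer loop
vertex -1.637 -3.882 0.283
vertex -1.825 -1.112 0.942
vertex -0.766 -2.337 -0.426
endloop
endfacet
facet normal 0.500 -0.578 -0.645
outer loop
vertex -0.766 -2.337 -0.426
vertex -0.915 -3.988 0.938
vertex -1.637 -3.882 0.283
endloop
endfacet
facet normal -0.500 0.578 0.645
outer loop
vertex -2.696 -2.656 1.651
vertex -1.103 -1.218 1.597
vertex -1.825 -1.112 0.942
endloop
endfacet
facet normal -0.456 -0.809 0.371
outer loop
vertex -1.974 -2.763 2.306
vertex -2.696 -2.656 1.651
vertex -0.915 -3.988 0.938
endloop
endfacet
facet normal -0.500 0.578 0.645
outer loop
vertex -1.974 -2.763 2.306
vertex -1.103 -1.218 1.597
vertex -2.696 -2.656 1.651
endloop
endfacet
facet normal 0.456 0.809 -0.371
outer loop
vertex -1.825 -1.112 0.942
vertex -1.103 -1.218 1.597
vertex -0.766 -2.337 -0.426
endloop
endfacet
facet normal 0.500 -0.578 -0.645
outer loop
vertex -0.044 -2.444 0.229
vertex -0.915 -3.988 0.938
vertex -0.766 -2.337 -0.426
endloop
endfacet
facet normal 0.457 0.809 -0.371
outer loop
vertex -0.766 -2.337 -0.426
vertex -1.103 -1.218 1.597
vertex -0.044 -2.444 0.229
endloop
endfacet
facet normal 0.736 -0.109 0.668
outer loop
vertex -0.044 -2.444 0.229
vertex -1.974 -2.763 2.306
vertex -0.915 -3.988 0.938
endloop
endfacet
facet normal 0.736 -0.109 0.668
outer loop
vertex -1.103 -1.218 1.597
vertex -1.974 -2.763 2.306
vertex -0.044 -2.444 0.229
endloop
endfacet
facet normal 0.641 0.060 -0.766
outer loop
vertex 0.08 0.387 0.045
vertex -0.267 0.862 -0.208
vertex 0.225 0.828 0.201
endloop
endfacet
facet normal 0.299 -0.404 0.864
outer loop
vertex 0.08 0.387 0.045
vertex 0.225 0.828 0.201
vertex -0.933 0.798 0.588
endloop
endfacet
facet normal 0.641 0.062 -0.765
outer loop
vertex 0.225 0.828 0.201
vertex -0.267 0.862 -0.208
vertex 0.081 1.289 0.118
endloop
endfacet
facet normal 0.300 0.259 0.918
outer loop
vertex 0.225 0.828 0.201
vertex 0.081 1.289 0.118
vertex -0.933 0.798 0.588
endloop
endfacet
facet normal 0.641 0.061 -0.765
outer loop
vertex 0.081 1.289 0.118
vertex -0.267 0.862 -0.208
vertex -0.266 1.5 -0.156
endloop
endfacet
facet normal -0.060 0.752 0.656
outer loop
vertex 0.081 1.289 0.118
vertex -0.266 1.5 -0.156
vertex -0.933 0.798 0.588
endloop
endfacet
facet normal 0.643 0.061 -0.764
outer loop
vertex -0.266 1.5 -0.156
vertex -0.267 0.862 -0.208
vertex -0.613 1.337 -0.461
endloop
endfacet
facet normal -0.572 0.787 0.230
outer loop
vertex -0.266 1.5 -0.156
vertex -0.613 1.337 -0.461
vertex -0.933 0.798 0.588
endloop
endfacet
facet normal 0.641 0.060 -0.765
outer loop
vertex -0.613 1.337 -0.461
vertex -0.267 0.862 -0.208
vertex -0.758 0.895 -0.617
endloop
endfacet
facet normal -0.933 0.344 -0.108
outer loop
vertex -0.613 1.337 -0.461
vertex -0.758 0.895 -0.617
vertex -0.933 0.798 0.588
endloop
endfacet
facet normal 0.641 0.061 -0.765
outer loop
vertex -0.758 0.895 -0.617
vertex -0.267 0.862 -0.208
vertex -0.614 0.434 -0.533
endloop
endfacet
facet normal -0.933 -0.321 -0.161
outer loop
vertex -0.758 0.895 -0.617
vertex -0.614 0.434 -0.533
vertex -0.933 0.798 0.588
endloop
endfacet
facet normal 0.641 0.061 -0.765
outer loop
vertex -0.614 0.434 -0.533
vertex -0.267 0.862 -0.208
vertex -0.267 0.224 -0.259
endloop
endfacet
facet normal -0.572 -0.814 0.101
outer loop
vertex -0.614 0.434 -0.533
vertex -0.267 0.224 -0.259
vertex -0.933 0.798 0.588
endloop
endfacet
facet normal 0.641 0.061 -0.765
outer loop
vertex -0.267 0.224 -0.259
vertex -0.267 0.862 -0.208
vertex 0.08 0.387 0.045
endloop
endfacet
facet normal -0.062 -0.848 0.526
outer loop
vertex -0.267 0.224 -0.259
vertex 0.08 0.387 0.045
vertex -0.933 0.798 0.588
endloop
endfacet

endsolid


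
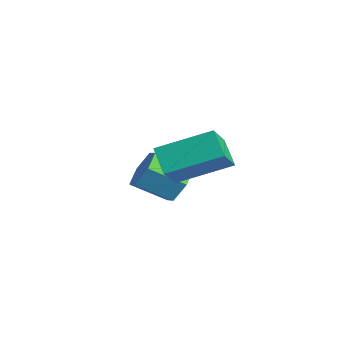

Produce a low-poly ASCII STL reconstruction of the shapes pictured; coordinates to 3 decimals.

solid 
facet normal -0.556 0.524 -0.645
outer loop
vertex 2.338 -1.905 0.635
vertex 3.14 -1.923 -0.072
vertex 1.647 -3.548 -0.105
endloop
endfacet
facet normal -0.750 0.018 0.661
outer loop
vertex 2.42 -4.277 0.792
vertex 2.338 -1.905 0.635
vertex 1.647 -3.548 -0.105
endloop
endfacet
facet normal -0.556 0.524 -0.645
outer loop
vertex 1.647 -3.548 -0.105
vertex 3.14 -1.923 -0.072
vertex 2.45 -3.567 -0.812
endloop
endfacet
facet normal -0.358 -0.851 -0.384
outer loop
vertex 2.45 -3.567 -0.812
vertex 2.42 -4.277 0.792
vertex 1.647 -3.548 -0.105
endloop
endfacet
facet normal 0.357 0.851 0.384
outer loop
vertex 2.338 -1.905 0.635
vertex 3.913 -2.652 0.825
vertex 3.14 -1.923 -0.072
endloop
endfacet
facet normal -0.751 0.018 0.660
outer loop
vertex 3.11 -2.633 1.532
vertex 2.338 -1.905 0.635
vertex 2.42 -4.277 0.792
endloop
endfacet
facet normal 0.358 0.852 0.383
outer loop
vertex 3.11 -2.633 1.532
vertex 3.913 -2.652 0.825
vertex 2.338 -1.905 0.635
endloop
endfacet
facet normal 0.750 -0.017 -0.661
outer loop
vertex 3.14 -1.923 -0.072
vertex 3.913 -2.652 0.825
vertex 2.45 -3.567 -0.812
endloop
endfacet
facet normal -0.357 -0.852 -0.384
outer loop
vertex 3.222 -4.295 0.085
vertex 2.42 -4.277 0.792
vertex 2.45 -3.567 -0.812
endloop
endfacet
facet normal 0.751 -0.018 -0.661
outer loop
vertex 2.45 -3.567 -0.812
vertex 3.913 -2.652 0.825
vertex 3.222 -4.295 0.085
endloop
endfacet
facet normal 0.557 -0.524 0.645
outer loop
vertex 3.222 -4.295 0.085
vertex 3.11 -2.633 1.532
vertex 2.42 -4.277 0.792
endloop
endfacet
facet normal 0.556 -0.524 0.645
outer loop
vertex 3.913 -2.652 0.825
vertex 3.11 -2.633 1.532
vertex 3.222 -4.295 0.085
endloop
endfacet
facet normal 0.372 0.781 -0.501
outer loop
vertex 0.737 -2.43 -1.967
vertex 0.001 -2.313 -2.331
vertex 0.173 -1.934 -1.613
endloop
endfacet
facet normal 0.633 0.182 0.753
outer loop
vertex 0.737 -2.43 -1.967
vertex 0.173 -1.934 -1.613
vertex 0.216 -3.523 -1.264
endloop
endfacet
facet normal 0.632 0.183 0.753
outer loop
vertex 0.216 -3.523 -1.264
vertex 0.173 -1.934 -1.613
vertex -0.348 -3.027 -0.911
endloop
endfacet
facet normal -0.372 -0.780 0.503
outer loop
vertex 0.216 -3.523 -1.264
vertex -0.348 -3.027 -0.911
vertex -0.521 -3.407 -1.629
endloop
endfacet
facet normal 0.371 0.781 -0.501
outer loop
vertex 0.173 -1.934 -1.613
vertex 0.001 -2.313 -2.331
vertex -0.564 -1.818 -1.978
endloop
endfacet
facet normal -0.273 0.609 0.745
outer loop
vertex 0.173 -1.934 -1.613
vertex -0.564 -1.818 -1.978
vertex -0.348 -3.027 -0.911
endloop
endfacet
facet normal -0.273 0.609 0.745
outer loop
vertex -0.348 -3.027 -0.911
vertex -0.564 -1.818 -1.978
vertex -1.085 -2.911 -1.276
endloop
endfacet
facet normal -0.372 -0.780 0.503
outer loop
vertex -0.348 -3.027 -0.911
vertex -1.085 -2.911 -1.276
vertex -0.521 -3.407 -1.629
endloop
endfacet
facet normal 0.371 0.781 -0.501
outer loop
vertex -0.564 -1.818 -1.978
vertex 0.001 -2.313 -2.331
vertex -0.736 -2.197 -2.696
endloop
endfacet
facet normal -0.905 0.426 -0.008
outer loop
vertex -0.564 -1.818 -1.978
vertex -0.736 -2.197 -2.696
vertex -1.085 -2.911 -1.276
endloop
endfacet
facet normal -0.905 0.426 -0.008
outer loop
vertex -1.085 -2.911 -1.276
vertex -0.736 -2.197 -2.696
vertex -1.257 -3.29 -1.993
endloop
endfacet
facet normal -0.372 -0.781 0.502
outer loop
vertex -1.085 -2.911 -1.276
vertex -1.257 -3.29 -1.993
vertex -0.521 -3.407 -1.629
endloop
endfacet
facet normal 0.372 0.780 -0.503
outer loop
vertex -0.736 -2.197 -2.696
vertex 0.001 -2.313 -2.331
vertex -0.172 -2.693 -3.049
endloop
endfacet
facet normal -0.632 -0.183 -0.753
outer loop
vertex -0.736 -2.197 -2.696
vertex -0.172 -2.693 -3.049
vertex -1.257 -3.29 -1.993
endloop
endfacet
facet normal -0.633 -0.182 -0.753
outer loop
vertex -1.257 -3.29 -1.993
vertex -0.172 -2.693 -3.049
vertex -0.693 -3.786 -2.347
endloop
endfacet
facet normal -0.372 -0.781 0.501
outer loop
vertex -1.257 -3.29 -1.993
vertex -0.693 -3.786 -2.347
vertex -0.521 -3.407 -1.629
endloop
endfacet
facet normal 0.372 0.780 -0.503
outer loop
vertex -0.172 -2.693 -3.049
vertex 0.001 -2.313 -2.331
vertex 0.565 -2.809 -2.684
endloop
endfacet
facet normal 0.273 -0.609 -0.745
outer loop
vertex -0.172 -2.693 -3.049
vertex 0.565 -2.809 -2.684
vertex -0.693 -3.786 -2.347
endloop
endfacet
facet normal 0.273 -0.609 -0.745
outer loop
vertex -0.693 -3.786 -2.347
vertex 0.565 -2.809 -2.684
vertex 0.044 -3.902 -1.982
endloop
endfacet
facet normal -0.371 -0.781 0.501
outer loop
vertex -0.693 -3.786 -2.347
vertex 0.044 -3.902 -1.982
vertex -0.521 -3.407 -1.629
endloop
endfacet
facet normal 0.372 0.781 -0.502
outer loop
vertex 0.565 -2.809 -2.684
vertex 0.001 -2.313 -2.331
vertex 0.737 -2.43 -1.967
endloop
endfacet
facet normal 0.905 -0.426 0.008
outer loop
vertex 0.565 -2.809 -2.684
vertex 0.737 -2.43 -1.967
vertex 0.044 -3.902 -1.982
endloop
endfacet
facet normal 0.905 -0.426 0.008
outer loop
vertex 0.044 -3.902 -1.982
vertex 0.737 -2.43 -1.967
vertex 0.216 -3.523 -1.264
endloop
endfacet
facet normal -0.371 -0.781 0.501
outer loop
vertex 0.044 -3.902 -1.982
vertex 0.216 -3.523 -1.264
vertex -0.521 -3.407 -1.629
endloop
endfacet

endsolid


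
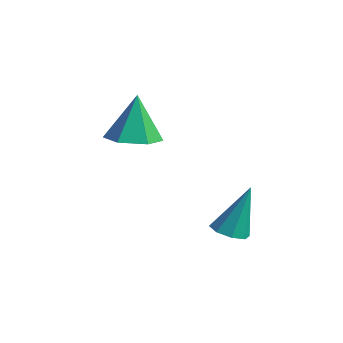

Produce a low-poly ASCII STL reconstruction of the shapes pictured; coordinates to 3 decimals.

solid 
facet normal -0.097 -0.353 -0.931
outer loop
vertex -0.595 1.618 -1.79
vertex -0.897 1.2 -1.6
vertex -1.007 1.707 -1.781
endloop
endfacet
facet normal 0.209 0.976 -0.064
outer loop
vertex -0.595 1.618 -1.79
vertex -1.007 1.707 -1.781
vertex -0.743 1.76 -0.12
endloop
endfacet
facet normal -0.097 -0.353 -0.931
outer loop
vertex -1.007 1.707 -1.781
vertex -0.897 1.2 -1.6
vertex -1.354 1.499 -1.666
endloop
endfacet
facet normal -0.501 0.864 0.052
outer loop
vertex -1.007 1.707 -1.781
vertex -1.354 1.499 -1.666
vertex -0.743 1.76 -0.12
endloop
endfacet
facet normal -0.097 -0.353 -0.931
outer loop
vertex -1.354 1.499 -1.666
vertex -0.897 1.2 -1.6
vertex -1.433 1.115 -1.512
endloop
endfacet
facet normal -0.902 0.308 0.304
outer loop
vertex -1.354 1.499 -1.666
vertex -1.433 1.115 -1.512
vertex -0.743 1.76 -0.12
endloop
endfacet
facet normal -0.097 -0.352 -0.931
outer loop
vertex -1.433 1.115 -1.512
vertex -0.897 1.2 -1.6
vertex -1.199 0.781 -1.41
endloop
endfacet
facet normal -0.756 -0.364 0.544
outer loop
vertex -1.433 1.115 -1.512
vertex -1.199 0.781 -1.41
vertex -0.743 1.76 -0.12
endloop
endfacet
facet normal -0.097 -0.352 -0.931
outer loop
vertex -1.199 0.781 -1.41
vertex -0.897 1.2 -1.6
vertex -0.788 0.692 -1.419
endloop
endfacet
facet normal -0.151 -0.761 0.631
outer loop
vertex -1.199 0.781 -1.41
vertex -0.788 0.692 -1.419
vertex -0.743 1.76 -0.12
endloop
endfacet
facet normal -0.097 -0.352 -0.931
outer loop
vertex -0.788 0.692 -1.419
vertex -0.897 1.2 -1.6
vertex -0.44 0.9 -1.534
endloop
endfacet
facet normal 0.559 -0.650 0.515
outer loop
vertex -0.788 0.692 -1.419
vertex -0.44 0.9 -1.534
vertex -0.743 1.76 -0.12
endloop
endfacet
facet normal -0.097 -0.353 -0.930
outer loop
vertex -0.44 0.9 -1.534
vertex -0.897 1.2 -1.6
vertex -0.361 1.284 -1.688
endloop
endfacet
facet normal 0.961 -0.093 0.262
outer loop
vertex -0.44 0.9 -1.534
vertex -0.361 1.284 -1.688
vertex -0.743 1.76 -0.12
endloop
endfacet
facet normal -0.098 -0.353 -0.931
outer loop
vertex -0.361 1.284 -1.688
vertex -0.897 1.2 -1.6
vertex -0.595 1.618 -1.79
endloop
endfacet
facet normal 0.815 0.578 0.023
outer loop
vertex -0.361 1.284 -1.688
vertex -0.595 1.618 -1.79
vertex -0.743 1.76 -0.12
endloop
endfacet
facet normal 0.142 -0.200 -0.969
outer loop
vertex -2.7 -0.03 1.192
vertex -3.465 0.052 1.063
vertex -2.991 0.669 1.005
endloop
endfacet
facet normal 0.775 0.443 0.451
outer loop
vertex -2.7 -0.03 1.192
vertex -2.991 0.669 1.005
vertex -3.675 0.348 2.497
endloop
endfacet
facet normal 0.142 -0.200 -0.969
outer loop
vertex -2.991 0.669 1.005
vertex -3.465 0.052 1.063
vertex -3.756 0.751 0.876
endloop
endfacet
facet normal 0.064 0.969 0.238
outer loop
vertex -2.991 0.669 1.005
vertex -3.756 0.751 0.876
vertex -3.675 0.348 2.497
endloop
endfacet
facet normal 0.142 -0.200 -0.969
outer loop
vertex -3.756 0.751 0.876
vertex -3.465 0.052 1.063
vertex -4.23 0.134 0.934
endloop
endfacet
facet normal -0.770 0.609 0.190
outer loop
vertex -3.756 0.751 0.876
vertex -4.23 0.134 0.934
vertex -3.675 0.348 2.497
endloop
endfacet
facet normal 0.142 -0.200 -0.969
outer loop
vertex -4.23 0.134 0.934
vertex -3.465 0.052 1.063
vertex -3.939 -0.565 1.121
endloop
endfacet
facet normal -0.893 -0.277 0.355
outer loop
vertex -4.23 0.134 0.934
vertex -3.939 -0.565 1.121
vertex -3.675 0.348 2.497
endloop
endfacet
facet normal 0.142 -0.200 -0.969
outer loop
vertex -3.939 -0.565 1.121
vertex -3.465 0.052 1.063
vertex -3.174 -0.647 1.25
endloop
endfacet
facet normal -0.182 -0.803 0.568
outer loop
vertex -3.939 -0.565 1.121
vertex -3.174 -0.647 1.25
vertex -3.675 0.348 2.497
endloop
endfacet
facet normal 0.142 -0.200 -0.969
outer loop
vertex -3.174 -0.647 1.25
vertex -3.465 0.052 1.063
vertex -2.7 -0.03 1.192
endloop
endfacet
facet normal 0.652 -0.443 0.615
outer loop
vertex -3.174 -0.647 1.25
vertex -2.7 -0.03 1.192
vertex -3.675 0.348 2.497
endloop
endfacet

endsolid


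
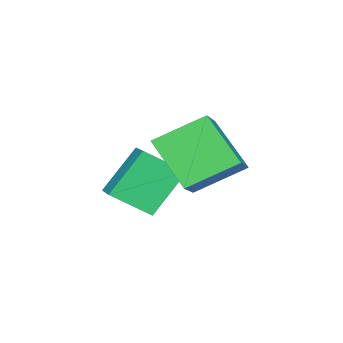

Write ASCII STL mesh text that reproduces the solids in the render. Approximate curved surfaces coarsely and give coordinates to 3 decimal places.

solid 
facet normal -0.591 0.255 0.766
outer loop
vertex -1.274 -0.38 -2.3
vertex -0.491 0.351 -1.939
vertex -1.878 0.67 -3.115
endloop
endfacet
facet normal -0.693 -0.646 -0.319
outer loop
vertex -0.809 0.209 -4.501
vertex -1.274 -0.38 -2.3
vertex -1.878 0.67 -3.115
endloop
endfacet
facet normal -0.591 0.255 0.766
outer loop
vertex -1.878 0.67 -3.115
vertex -0.491 0.351 -1.939
vertex -1.095 1.401 -2.754
endloop
endfacet
facet normal -0.414 0.719 -0.558
outer loop
vertex -1.095 1.401 -2.754
vertex -0.809 0.209 -4.501
vertex -1.878 0.67 -3.115
endloop
endfacet
facet normal 0.414 -0.719 0.558
outer loop
vertex -1.274 -0.38 -2.3
vertex 0.578 -0.11 -3.325
vertex -0.491 0.351 -1.939
endloop
endfacet
facet normal -0.693 -0.646 -0.319
outer loop
vertex -0.205 -0.841 -3.686
vertex -1.274 -0.38 -2.3
vertex -0.809 0.209 -4.501
endloop
endfacet
facet normal 0.414 -0.719 0.558
outer loop
vertex -0.205 -0.841 -3.686
vertex 0.578 -0.11 -3.325
vertex -1.274 -0.38 -2.3
endloop
endfacet
facet normal 0.693 0.646 0.319
outer loop
vertex -0.491 0.351 -1.939
vertex 0.578 -0.11 -3.325
vertex -1.095 1.401 -2.754
endloop
endfacet
facet normal -0.414 0.719 -0.558
outer loop
vertex -0.026 0.94 -4.14
vertex -0.809 0.209 -4.501
vertex -1.095 1.401 -2.754
endloop
endfacet
facet normal 0.693 0.646 0.319
outer loop
vertex -1.095 1.401 -2.754
vertex 0.578 -0.11 -3.325
vertex -0.026 0.94 -4.14
endloop
endfacet
facet normal 0.591 -0.255 -0.766
outer loop
vertex -0.026 0.94 -4.14
vertex -0.205 -0.841 -3.686
vertex -0.809 0.209 -4.501
endloop
endfacet
facet normal 0.591 -0.255 -0.766
outer loop
vertex 0.578 -0.11 -3.325
vertex -0.205 -0.841 -3.686
vertex -0.026 0.94 -4.14
endloop
endfacet
facet normal -0.553 0.673 0.492
outer loop
vertex -0.345 2.469 -0.019
vertex 0.074 3.768 -1.325
vertex -1.462 2.089 -0.755
endloop
endfacet
facet normal -0.222 -0.688 0.691
outer loop
vertex -0.494 0.912 -1.615
vertex -0.345 2.469 -0.019
vertex -1.462 2.089 -0.755
endloop
endfacet
facet normal -0.553 0.673 0.492
outer loop
vertex -1.462 2.089 -0.755
vertex 0.074 3.768 -1.325
vertex -1.042 3.389 -2.061
endloop
endfacet
facet normal -0.803 -0.273 -0.530
outer loop
vertex -1.042 3.389 -2.061
vertex -0.494 0.912 -1.615
vertex -1.462 2.089 -0.755
endloop
endfacet
facet normal 0.803 0.273 0.530
outer loop
vertex -0.345 2.469 -0.019
vertex 1.042 2.591 -2.185
vertex 0.074 3.768 -1.325
endloop
endfacet
facet normal -0.223 -0.687 0.691
outer loop
vertex 0.622 1.291 -0.879
vertex -0.345 2.469 -0.019
vertex -0.494 0.912 -1.615
endloop
endfacet
facet normal 0.803 0.273 0.530
outer loop
vertex 0.622 1.291 -0.879
vertex 1.042 2.591 -2.185
vertex -0.345 2.469 -0.019
endloop
endfacet
facet normal 0.222 0.688 -0.691
outer loop
vertex 0.074 3.768 -1.325
vertex 1.042 2.591 -2.185
vertex -1.042 3.389 -2.061
endloop
endfacet
facet normal -0.803 -0.273 -0.529
outer loop
vertex -0.075 2.211 -2.921
vertex -0.494 0.912 -1.615
vertex -1.042 3.389 -2.061
endloop
endfacet
facet normal 0.222 0.687 -0.692
outer loop
vertex -1.042 3.389 -2.061
vertex 1.042 2.591 -2.185
vertex -0.075 2.211 -2.921
endloop
endfacet
facet normal 0.553 -0.673 -0.492
outer loop
vertex -0.075 2.211 -2.921
vertex 0.622 1.291 -0.879
vertex -0.494 0.912 -1.615
endloop
endfacet
facet normal 0.553 -0.673 -0.492
outer loop
vertex 1.042 2.591 -2.185
vertex 0.622 1.291 -0.879
vertex -0.075 2.211 -2.921
endloop
endfacet

endsolid


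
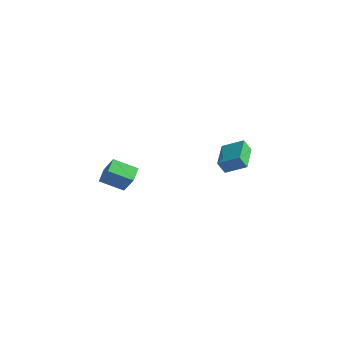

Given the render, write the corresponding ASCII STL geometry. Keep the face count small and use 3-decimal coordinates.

solid 
facet normal -0.793 -0.370 -0.485
outer loop
vertex 3.273 -3.667 1.938
vertex 2.496 -2.112 2.023
vertex 3.634 -3.445 1.178
endloop
endfacet
facet normal 0.446 -0.894 -0.049
outer loop
vertex 4.744 -2.928 1.857
vertex 3.273 -3.667 1.938
vertex 3.634 -3.445 1.178
endloop
endfacet
facet normal -0.793 -0.370 -0.485
outer loop
vertex 3.634 -3.445 1.178
vertex 2.496 -2.112 2.023
vertex 2.857 -1.89 1.263
endloop
endfacet
facet normal 0.415 0.255 -0.873
outer loop
vertex 2.857 -1.89 1.263
vertex 4.744 -2.928 1.857
vertex 3.634 -3.445 1.178
endloop
endfacet
facet normal -0.415 -0.255 0.873
outer loop
vertex 3.273 -3.667 1.938
vertex 3.606 -1.595 2.702
vertex 2.496 -2.112 2.023
endloop
endfacet
facet normal 0.446 -0.894 -0.049
outer loop
vertex 4.383 -3.15 2.617
vertex 3.273 -3.667 1.938
vertex 4.744 -2.928 1.857
endloop
endfacet
facet normal -0.415 -0.255 0.873
outer loop
vertex 4.383 -3.15 2.617
vertex 3.606 -1.595 2.702
vertex 3.273 -3.667 1.938
endloop
endfacet
facet normal -0.446 0.894 0.049
outer loop
vertex 2.496 -2.112 2.023
vertex 3.606 -1.595 2.702
vertex 2.857 -1.89 1.263
endloop
endfacet
facet normal 0.415 0.255 -0.873
outer loop
vertex 3.967 -1.373 1.942
vertex 4.744 -2.928 1.857
vertex 2.857 -1.89 1.263
endloop
endfacet
facet normal -0.446 0.894 0.049
outer loop
vertex 2.857 -1.89 1.263
vertex 3.606 -1.595 2.702
vertex 3.967 -1.373 1.942
endloop
endfacet
facet normal 0.793 0.370 0.485
outer loop
vertex 3.967 -1.373 1.942
vertex 4.383 -3.15 2.617
vertex 4.744 -2.928 1.857
endloop
endfacet
facet normal 0.793 0.370 0.485
outer loop
vertex 3.606 -1.595 2.702
vertex 4.383 -3.15 2.617
vertex 3.967 -1.373 1.942
endloop
endfacet
facet normal -0.495 0.084 -0.865
outer loop
vertex -4.694 -3.619 -2.52
vertex -3.411 -2.935 -3.188
vertex -4.356 -4.528 -2.802
endloop
endfacet
facet normal -0.802 -0.428 0.417
outer loop
vertex -3.549 -4.665 -1.392
vertex -4.694 -3.619 -2.52
vertex -4.356 -4.528 -2.802
endloop
endfacet
facet normal -0.495 0.084 -0.865
outer loop
vertex -4.356 -4.528 -2.802
vertex -3.411 -2.935 -3.188
vertex -3.073 -3.844 -3.47
endloop
endfacet
facet normal 0.335 -0.900 -0.279
outer loop
vertex -3.073 -3.844 -3.47
vertex -3.549 -4.665 -1.392
vertex -4.356 -4.528 -2.802
endloop
endfacet
facet normal -0.335 0.900 0.279
outer loop
vertex -4.694 -3.619 -2.52
vertex -2.604 -3.072 -1.778
vertex -3.411 -2.935 -3.188
endloop
endfacet
facet normal -0.802 -0.428 0.417
outer loop
vertex -3.887 -3.756 -1.11
vertex -4.694 -3.619 -2.52
vertex -3.549 -4.665 -1.392
endloop
endfacet
facet normal -0.335 0.900 0.279
outer loop
vertex -3.887 -3.756 -1.11
vertex -2.604 -3.072 -1.778
vertex -4.694 -3.619 -2.52
endloop
endfacet
facet normal 0.802 0.428 -0.417
outer loop
vertex -3.411 -2.935 -3.188
vertex -2.604 -3.072 -1.778
vertex -3.073 -3.844 -3.47
endloop
endfacet
facet normal 0.335 -0.900 -0.279
outer loop
vertex -2.266 -3.981 -2.06
vertex -3.549 -4.665 -1.392
vertex -3.073 -3.844 -3.47
endloop
endfacet
facet normal 0.802 0.428 -0.417
outer loop
vertex -3.073 -3.844 -3.47
vertex -2.604 -3.072 -1.778
vertex -2.266 -3.981 -2.06
endloop
endfacet
facet normal 0.495 -0.084 0.865
outer loop
vertex -2.266 -3.981 -2.06
vertex -3.887 -3.756 -1.11
vertex -3.549 -4.665 -1.392
endloop
endfacet
facet normal 0.495 -0.084 0.865
outer loop
vertex -2.604 -3.072 -1.778
vertex -3.887 -3.756 -1.11
vertex -2.266 -3.981 -2.06
endloop
endfacet

endsolid


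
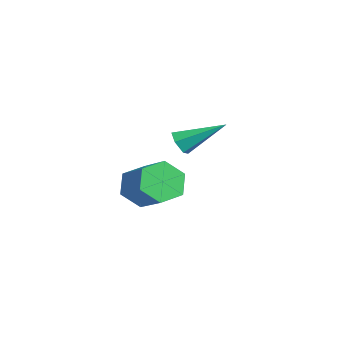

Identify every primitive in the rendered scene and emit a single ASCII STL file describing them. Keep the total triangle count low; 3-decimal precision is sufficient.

solid 
facet normal -0.189 -0.845 -0.501
outer loop
vertex -1.681 -0.309 1.115
vertex -2.272 -0.349 1.406
vertex -2.207 -0.025 0.835
endloop
endfacet
facet normal 0.603 0.527 -0.599
outer loop
vertex -1.681 -0.309 1.115
vertex -2.207 -0.025 0.835
vertex -1.868 1.449 2.474
endloop
endfacet
facet normal -0.189 -0.845 -0.501
outer loop
vertex -2.207 -0.025 0.835
vertex -2.272 -0.349 1.406
vertex -2.798 -0.065 1.126
endloop
endfacet
facet normal -0.340 0.733 -0.589
outer loop
vertex -2.207 -0.025 0.835
vertex -2.798 -0.065 1.126
vertex -1.868 1.449 2.474
endloop
endfacet
facet normal -0.189 -0.845 -0.501
outer loop
vertex -2.798 -0.065 1.126
vertex -2.272 -0.349 1.406
vertex -2.863 -0.389 1.697
endloop
endfacet
facet normal -0.894 0.425 0.139
outer loop
vertex -2.798 -0.065 1.126
vertex -2.863 -0.389 1.697
vertex -1.868 1.449 2.474
endloop
endfacet
facet normal -0.190 -0.844 -0.502
outer loop
vertex -2.863 -0.389 1.697
vertex -2.272 -0.349 1.406
vertex -2.337 -0.674 1.977
endloop
endfacet
facet normal -0.505 -0.089 0.858
outer loop
vertex -2.863 -0.389 1.697
vertex -2.337 -0.674 1.977
vertex -1.868 1.449 2.474
endloop
endfacet
facet normal -0.189 -0.844 -0.502
outer loop
vertex -2.337 -0.674 1.977
vertex -2.272 -0.349 1.406
vertex -1.746 -0.633 1.686
endloop
endfacet
facet normal 0.438 -0.296 0.849
outer loop
vertex -2.337 -0.674 1.977
vertex -1.746 -0.633 1.686
vertex -1.868 1.449 2.474
endloop
endfacet
facet normal -0.189 -0.845 -0.501
outer loop
vertex -1.746 -0.633 1.686
vertex -2.272 -0.349 1.406
vertex -1.681 -0.309 1.115
endloop
endfacet
facet normal 0.993 0.013 0.120
outer loop
vertex -1.746 -0.633 1.686
vertex -1.681 -0.309 1.115
vertex -1.868 1.449 2.474
endloop
endfacet
facet normal -0.833 -0.301 -0.465
outer loop
vertex 2.088 -2.537 -0.109
vertex 1.559 -2.378 0.736
vertex 1.667 -1.635 0.061
endloop
endfacet
facet normal 0.364 0.334 -0.869
outer loop
vertex 2.088 -2.537 -0.109
vertex 1.667 -1.635 0.061
vertex 3.57 -2.0 0.718
endloop
endfacet
facet normal 0.364 0.334 -0.869
outer loop
vertex 3.57 -2.0 0.718
vertex 1.667 -1.635 0.061
vertex 3.149 -1.098 0.888
endloop
endfacet
facet normal 0.833 0.301 0.464
outer loop
vertex 3.57 -2.0 0.718
vertex 3.149 -1.098 0.888
vertex 3.041 -1.842 1.564
endloop
endfacet
facet normal -0.832 -0.302 -0.465
outer loop
vertex 1.667 -1.635 0.061
vertex 1.559 -2.378 0.736
vertex 1.137 -1.477 0.907
endloop
endfacet
facet normal -0.180 0.940 -0.288
outer loop
vertex 1.667 -1.635 0.061
vertex 1.137 -1.477 0.907
vertex 3.149 -1.098 0.888
endloop
endfacet
facet normal -0.180 0.940 -0.288
outer loop
vertex 3.149 -1.098 0.888
vertex 1.137 -1.477 0.907
vertex 2.619 -0.94 1.734
endloop
endfacet
facet normal 0.832 0.302 0.465
outer loop
vertex 3.149 -1.098 0.888
vertex 2.619 -0.94 1.734
vertex 3.041 -1.842 1.564
endloop
endfacet
facet normal -0.833 -0.302 -0.464
outer loop
vertex 1.137 -1.477 0.907
vertex 1.559 -2.378 0.736
vertex 1.03 -2.22 1.582
endloop
endfacet
facet normal -0.544 0.606 0.581
outer loop
vertex 1.137 -1.477 0.907
vertex 1.03 -2.22 1.582
vertex 2.619 -0.94 1.734
endloop
endfacet
facet normal -0.544 0.606 0.581
outer loop
vertex 2.619 -0.94 1.734
vertex 1.03 -2.22 1.582
vertex 2.512 -1.683 2.409
endloop
endfacet
facet normal 0.833 0.302 0.464
outer loop
vertex 2.619 -0.94 1.734
vertex 2.512 -1.683 2.409
vertex 3.041 -1.842 1.564
endloop
endfacet
facet normal -0.833 -0.301 -0.464
outer loop
vertex 1.03 -2.22 1.582
vertex 1.559 -2.378 0.736
vertex 1.451 -3.122 1.412
endloop
endfacet
facet normal -0.364 -0.334 0.869
outer loop
vertex 1.03 -2.22 1.582
vertex 1.451 -3.122 1.412
vertex 2.512 -1.683 2.409
endloop
endfacet
facet normal -0.364 -0.334 0.869
outer loop
vertex 2.512 -1.683 2.409
vertex 1.451 -3.122 1.412
vertex 2.933 -2.585 2.239
endloop
endfacet
facet normal 0.833 0.301 0.465
outer loop
vertex 2.512 -1.683 2.409
vertex 2.933 -2.585 2.239
vertex 3.041 -1.842 1.564
endloop
endfacet
facet normal -0.832 -0.302 -0.465
outer loop
vertex 1.451 -3.122 1.412
vertex 1.559 -2.378 0.736
vertex 1.981 -3.28 0.566
endloop
endfacet
facet normal 0.180 -0.940 0.288
outer loop
vertex 1.451 -3.122 1.412
vertex 1.981 -3.28 0.566
vertex 2.933 -2.585 2.239
endloop
endfacet
facet normal 0.180 -0.940 0.288
outer loop
vertex 2.933 -2.585 2.239
vertex 1.981 -3.28 0.566
vertex 3.463 -2.743 1.393
endloop
endfacet
facet normal 0.832 0.302 0.465
outer loop
vertex 2.933 -2.585 2.239
vertex 3.463 -2.743 1.393
vertex 3.041 -1.842 1.564
endloop
endfacet
facet normal -0.833 -0.302 -0.464
outer loop
vertex 1.981 -3.28 0.566
vertex 1.559 -2.378 0.736
vertex 2.088 -2.537 -0.109
endloop
endfacet
facet normal 0.544 -0.606 -0.581
outer loop
vertex 1.981 -3.28 0.566
vertex 2.088 -2.537 -0.109
vertex 3.463 -2.743 1.393
endloop
endfacet
facet normal 0.544 -0.606 -0.581
outer loop
vertex 3.463 -2.743 1.393
vertex 2.088 -2.537 -0.109
vertex 3.57 -2.0 0.718
endloop
endfacet
facet normal 0.833 0.302 0.464
outer loop
vertex 3.463 -2.743 1.393
vertex 3.57 -2.0 0.718
vertex 3.041 -1.842 1.564
endloop
endfacet

endsolid
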